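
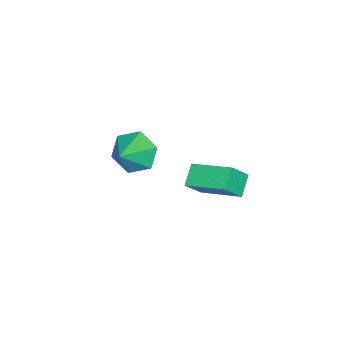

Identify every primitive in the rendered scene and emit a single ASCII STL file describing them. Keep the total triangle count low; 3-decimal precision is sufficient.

solid 
facet normal -0.571 0.345 -0.745
outer loop
vertex 1.241 1.672 2.57
vertex 1.361 3.626 3.383
vertex 2.134 1.864 1.975
endloop
endfacet
facet normal -0.057 -0.922 -0.383
outer loop
vertex 2.779 1.474 2.817
vertex 1.241 1.672 2.57
vertex 2.134 1.864 1.975
endloop
endfacet
facet normal -0.571 0.345 -0.745
outer loop
vertex 2.134 1.864 1.975
vertex 1.361 3.626 3.383
vertex 2.254 3.818 2.788
endloop
endfacet
facet normal 0.819 0.177 -0.546
outer loop
vertex 2.254 3.818 2.788
vertex 2.779 1.474 2.817
vertex 2.134 1.864 1.975
endloop
endfacet
facet normal -0.819 -0.177 0.546
outer loop
vertex 1.241 1.672 2.57
vertex 2.006 3.236 4.225
vertex 1.361 3.626 3.383
endloop
endfacet
facet normal -0.057 -0.922 -0.383
outer loop
vertex 1.886 1.282 3.412
vertex 1.241 1.672 2.57
vertex 2.779 1.474 2.817
endloop
endfacet
facet normal -0.819 -0.177 0.546
outer loop
vertex 1.886 1.282 3.412
vertex 2.006 3.236 4.225
vertex 1.241 1.672 2.57
endloop
endfacet
facet normal 0.057 0.922 0.383
outer loop
vertex 1.361 3.626 3.383
vertex 2.006 3.236 4.225
vertex 2.254 3.818 2.788
endloop
endfacet
facet normal 0.819 0.177 -0.546
outer loop
vertex 2.899 3.428 3.63
vertex 2.779 1.474 2.817
vertex 2.254 3.818 2.788
endloop
endfacet
facet normal 0.057 0.922 0.383
outer loop
vertex 2.254 3.818 2.788
vertex 2.006 3.236 4.225
vertex 2.899 3.428 3.63
endloop
endfacet
facet normal 0.571 -0.345 0.745
outer loop
vertex 2.899 3.428 3.63
vertex 1.886 1.282 3.412
vertex 2.779 1.474 2.817
endloop
endfacet
facet normal 0.571 -0.345 0.745
outer loop
vertex 2.006 3.236 4.225
vertex 1.886 1.282 3.412
vertex 2.899 3.428 3.63
endloop
endfacet
facet normal -0.839 -0.047 -0.542
outer loop
vertex 1.35 -2.103 0.613
vertex 0.756 -2.147 1.537
vertex 0.995 -1.174 1.082
endloop
endfacet
facet normal 0.811 0.479 -0.335
outer loop
vertex 1.35 -2.103 0.613
vertex 0.995 -1.174 1.082
vertex 2.064 -2.073 2.383
endloop
endfacet
facet normal -0.839 -0.047 -0.542
outer loop
vertex 0.995 -1.174 1.082
vertex 0.756 -2.147 1.537
vertex 0.4 -1.218 2.007
endloop
endfacet
facet normal 0.385 0.876 0.289
outer loop
vertex 0.995 -1.174 1.082
vertex 0.4 -1.218 2.007
vertex 2.064 -2.073 2.383
endloop
endfacet
facet normal -0.839 -0.047 -0.542
outer loop
vertex 0.4 -1.218 2.007
vertex 0.756 -2.147 1.537
vertex 0.161 -2.19 2.462
endloop
endfacet
facet normal 0.012 0.422 0.907
outer loop
vertex 0.4 -1.218 2.007
vertex 0.161 -2.19 2.462
vertex 2.064 -2.073 2.383
endloop
endfacet
facet normal -0.839 -0.047 -0.542
outer loop
vertex 0.161 -2.19 2.462
vertex 0.756 -2.147 1.537
vertex 0.517 -3.119 1.992
endloop
endfacet
facet normal 0.064 -0.431 0.900
outer loop
vertex 0.161 -2.19 2.462
vertex 0.517 -3.119 1.992
vertex 2.064 -2.073 2.383
endloop
endfacet
facet normal -0.839 -0.047 -0.542
outer loop
vertex 0.517 -3.119 1.992
vertex 0.756 -2.147 1.537
vertex 1.111 -3.076 1.068
endloop
endfacet
facet normal 0.489 -0.827 0.276
outer loop
vertex 0.517 -3.119 1.992
vertex 1.111 -3.076 1.068
vertex 2.064 -2.073 2.383
endloop
endfacet
facet normal -0.839 -0.047 -0.542
outer loop
vertex 1.111 -3.076 1.068
vertex 0.756 -2.147 1.537
vertex 1.35 -2.103 0.613
endloop
endfacet
facet normal 0.863 -0.372 -0.342
outer loop
vertex 1.111 -3.076 1.068
vertex 1.35 -2.103 0.613
vertex 2.064 -2.073 2.383
endloop
endfacet

endsolid


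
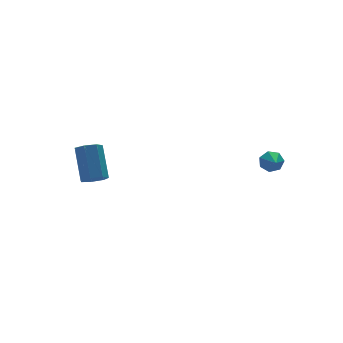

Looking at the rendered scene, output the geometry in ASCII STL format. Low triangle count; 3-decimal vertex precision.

solid 
facet normal 0.316 0.852 -0.418
outer loop
vertex 4.002 -3.753 1.479
vertex 3.705 -3.408 1.957
vertex 4.321 -3.644 1.942
endloop
endfacet
facet normal 0.527 -0.833 -0.167
outer loop
vertex 4.002 -3.753 1.479
vertex 4.321 -3.644 1.942
vertex 3.355 -4.352 2.423
endloop
endfacet
facet normal 0.316 0.851 -0.419
outer loop
vertex 4.321 -3.644 1.942
vertex 3.705 -3.408 1.957
vertex 4.177 -3.357 2.416
endloop
endfacet
facet normal 0.657 -0.539 0.526
outer loop
vertex 4.321 -3.644 1.942
vertex 4.177 -3.357 2.416
vertex 3.355 -4.352 2.423
endloop
endfacet
facet normal 0.316 0.851 -0.420
outer loop
vertex 4.177 -3.357 2.416
vertex 3.705 -3.408 1.957
vertex 3.678 -3.108 2.545
endloop
endfacet
facet normal 0.181 -0.142 0.973
outer loop
vertex 4.177 -3.357 2.416
vertex 3.678 -3.108 2.545
vertex 3.355 -4.352 2.423
endloop
endfacet
facet normal 0.316 0.851 -0.420
outer loop
vertex 3.678 -3.108 2.545
vertex 3.705 -3.408 1.957
vertex 3.199 -3.085 2.231
endloop
endfacet
facet normal -0.545 0.060 0.836
outer loop
vertex 3.678 -3.108 2.545
vertex 3.199 -3.085 2.231
vertex 3.355 -4.352 2.423
endloop
endfacet
facet normal 0.316 0.851 -0.420
outer loop
vertex 3.199 -3.085 2.231
vertex 3.705 -3.408 1.957
vertex 3.101 -3.305 1.711
endloop
endfacet
facet normal -0.972 -0.086 0.220
outer loop
vertex 3.199 -3.085 2.231
vertex 3.101 -3.305 1.711
vertex 3.355 -4.352 2.423
endloop
endfacet
facet normal 0.316 0.851 -0.419
outer loop
vertex 3.101 -3.305 1.711
vertex 3.705 -3.408 1.957
vertex 3.459 -3.602 1.377
endloop
endfacet
facet normal -0.778 -0.471 -0.415
outer loop
vertex 3.101 -3.305 1.711
vertex 3.459 -3.602 1.377
vertex 3.355 -4.352 2.423
endloop
endfacet
facet normal 0.315 0.852 -0.419
outer loop
vertex 3.459 -3.602 1.377
vertex 3.705 -3.408 1.957
vertex 4.002 -3.753 1.479
endloop
endfacet
facet normal -0.113 -0.802 -0.586
outer loop
vertex 3.459 -3.602 1.377
vertex 4.002 -3.753 1.479
vertex 3.355 -4.352 2.423
endloop
endfacet
facet normal -0.176 -0.626 -0.759
outer loop
vertex -2.679 2.421 -0.499
vertex -3.328 2.219 -0.182
vertex -3.198 2.774 -0.67
endloop
endfacet
facet normal 0.577 0.560 -0.595
outer loop
vertex -2.679 2.421 -0.499
vertex -3.198 2.774 -0.67
vertex -2.303 3.762 1.126
endloop
endfacet
facet normal 0.577 0.559 -0.595
outer loop
vertex -2.303 3.762 1.126
vertex -3.198 2.774 -0.67
vertex -2.822 4.115 0.954
endloop
endfacet
facet normal 0.175 0.627 0.759
outer loop
vertex -2.303 3.762 1.126
vertex -2.822 4.115 0.954
vertex -2.952 3.561 1.442
endloop
endfacet
facet normal -0.175 -0.627 -0.759
outer loop
vertex -3.198 2.774 -0.67
vertex -3.328 2.219 -0.182
vertex -3.815 2.709 -0.474
endloop
endfacet
facet normal -0.265 0.773 -0.577
outer loop
vertex -3.198 2.774 -0.67
vertex -3.815 2.709 -0.474
vertex -2.822 4.115 0.954
endloop
endfacet
facet normal -0.264 0.773 -0.577
outer loop
vertex -2.822 4.115 0.954
vertex -3.815 2.709 -0.474
vertex -3.439 4.051 1.151
endloop
endfacet
facet normal 0.177 0.627 0.759
outer loop
vertex -2.822 4.115 0.954
vertex -3.439 4.051 1.151
vertex -2.952 3.561 1.442
endloop
endfacet
facet normal -0.176 -0.627 -0.759
outer loop
vertex -3.815 2.709 -0.474
vertex -3.328 2.219 -0.182
vertex -4.066 2.276 -0.058
endloop
endfacet
facet normal -0.906 0.405 -0.125
outer loop
vertex -3.815 2.709 -0.474
vertex -4.066 2.276 -0.058
vertex -3.439 4.051 1.151
endloop
endfacet
facet normal -0.906 0.404 -0.123
outer loop
vertex -3.439 4.051 1.151
vertex -4.066 2.276 -0.058
vertex -3.689 3.617 1.567
endloop
endfacet
facet normal 0.176 0.626 0.759
outer loop
vertex -3.439 4.051 1.151
vertex -3.689 3.617 1.567
vertex -2.952 3.561 1.442
endloop
endfacet
facet normal -0.176 -0.626 -0.759
outer loop
vertex -4.066 2.276 -0.058
vertex -3.328 2.219 -0.182
vertex -3.761 1.8 0.264
endloop
endfacet
facet normal -0.866 -0.269 0.423
outer loop
vertex -4.066 2.276 -0.058
vertex -3.761 1.8 0.264
vertex -3.689 3.617 1.567
endloop
endfacet
facet normal -0.866 -0.269 0.423
outer loop
vertex -3.689 3.617 1.567
vertex -3.761 1.8 0.264
vertex -3.384 3.141 1.889
endloop
endfacet
facet normal 0.176 0.627 0.759
outer loop
vertex -3.689 3.617 1.567
vertex -3.384 3.141 1.889
vertex -2.952 3.561 1.442
endloop
endfacet
facet normal -0.176 -0.627 -0.759
outer loop
vertex -3.761 1.8 0.264
vertex -3.328 2.219 -0.182
vertex -3.13 1.64 0.25
endloop
endfacet
facet normal -0.173 -0.740 0.650
outer loop
vertex -3.761 1.8 0.264
vertex -3.13 1.64 0.25
vertex -3.384 3.141 1.889
endloop
endfacet
facet normal -0.173 -0.740 0.650
outer loop
vertex -3.384 3.141 1.889
vertex -3.13 1.64 0.25
vertex -2.754 2.981 1.875
endloop
endfacet
facet normal 0.176 0.627 0.759
outer loop
vertex -3.384 3.141 1.889
vertex -2.754 2.981 1.875
vertex -2.952 3.561 1.442
endloop
endfacet
facet normal -0.176 -0.627 -0.759
outer loop
vertex -3.13 1.64 0.25
vertex -3.328 2.219 -0.182
vertex -2.649 1.916 -0.089
endloop
endfacet
facet normal 0.649 -0.654 0.389
outer loop
vertex -3.13 1.64 0.25
vertex -2.649 1.916 -0.089
vertex -2.754 2.981 1.875
endloop
endfacet
facet normal 0.649 -0.654 0.389
outer loop
vertex -2.754 2.981 1.875
vertex -2.649 1.916 -0.089
vertex -2.272 3.257 1.535
endloop
endfacet
facet normal 0.176 0.627 0.759
outer loop
vertex -2.754 2.981 1.875
vertex -2.272 3.257 1.535
vertex -2.952 3.561 1.442
endloop
endfacet
facet normal -0.176 -0.627 -0.759
outer loop
vertex -2.649 1.916 -0.089
vertex -3.328 2.219 -0.182
vertex -2.679 2.421 -0.499
endloop
endfacet
facet normal 0.983 -0.076 -0.166
outer loop
vertex -2.649 1.916 -0.089
vertex -2.679 2.421 -0.499
vertex -2.272 3.257 1.535
endloop
endfacet
facet normal 0.983 -0.074 -0.166
outer loop
vertex -2.272 3.257 1.535
vertex -2.679 2.421 -0.499
vertex -2.303 3.762 1.126
endloop
endfacet
facet normal 0.176 0.626 0.760
outer loop
vertex -2.272 3.257 1.535
vertex -2.303 3.762 1.126
vertex -2.952 3.561 1.442
endloop
endfacet

endsolid


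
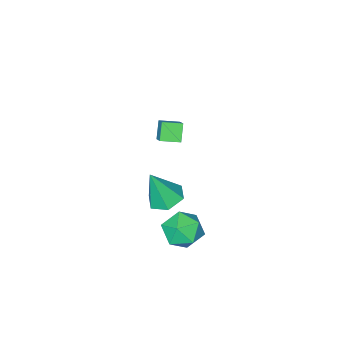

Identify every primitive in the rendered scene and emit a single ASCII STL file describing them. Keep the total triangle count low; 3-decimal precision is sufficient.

solid 
facet normal -0.467 -0.414 0.781
outer loop
vertex -1.917 -3.474 1.774
vertex -2.703 -2.894 1.611
vertex -2.318 -4.192 1.154
endloop
endfacet
facet normal 0.794 -0.585 0.165
outer loop
vertex -1.837 -3.766 0.349
vertex -1.917 -3.474 1.774
vertex -2.318 -4.192 1.154
endloop
endfacet
facet normal -0.467 -0.414 0.782
outer loop
vertex -2.318 -4.192 1.154
vertex -2.703 -2.894 1.611
vertex -3.104 -3.613 0.991
endloop
endfacet
facet normal -0.389 -0.698 -0.602
outer loop
vertex -3.104 -3.613 0.991
vertex -1.837 -3.766 0.349
vertex -2.318 -4.192 1.154
endloop
endfacet
facet normal 0.390 0.697 0.602
outer loop
vertex -1.917 -3.474 1.774
vertex -2.222 -2.468 0.806
vertex -2.703 -2.894 1.611
endloop
endfacet
facet normal 0.794 -0.585 0.164
outer loop
vertex -1.436 -3.047 0.969
vertex -1.917 -3.474 1.774
vertex -1.837 -3.766 0.349
endloop
endfacet
facet normal 0.389 0.697 0.602
outer loop
vertex -1.436 -3.047 0.969
vertex -2.222 -2.468 0.806
vertex -1.917 -3.474 1.774
endloop
endfacet
facet normal -0.794 0.585 -0.165
outer loop
vertex -2.703 -2.894 1.611
vertex -2.222 -2.468 0.806
vertex -3.104 -3.613 0.991
endloop
endfacet
facet normal -0.389 -0.697 -0.602
outer loop
vertex -2.623 -3.186 0.186
vertex -1.837 -3.766 0.349
vertex -3.104 -3.613 0.991
endloop
endfacet
facet normal -0.794 0.585 -0.164
outer loop
vertex -3.104 -3.613 0.991
vertex -2.222 -2.468 0.806
vertex -2.623 -3.186 0.186
endloop
endfacet
facet normal 0.467 0.413 -0.782
outer loop
vertex -2.623 -3.186 0.186
vertex -1.436 -3.047 0.969
vertex -1.837 -3.766 0.349
endloop
endfacet
facet normal 0.467 0.414 -0.781
outer loop
vertex -2.222 -2.468 0.806
vertex -1.436 -3.047 0.969
vertex -2.623 -3.186 0.186
endloop
endfacet
facet normal -0.328 0.186 -0.926
outer loop
vertex 2.552 1.184 1.723
vertex 1.726 1.222 2.023
vertex 2.218 1.951 1.995
endloop
endfacet
facet normal 0.925 0.348 0.153
outer loop
vertex 2.552 1.184 1.723
vertex 2.218 1.951 1.995
vertex 2.334 0.878 3.737
endloop
endfacet
facet normal -0.329 0.186 -0.926
outer loop
vertex 2.218 1.951 1.995
vertex 1.726 1.222 2.023
vertex 1.392 1.989 2.296
endloop
endfacet
facet normal 0.221 0.837 0.501
outer loop
vertex 2.218 1.951 1.995
vertex 1.392 1.989 2.296
vertex 2.334 0.878 3.737
endloop
endfacet
facet normal -0.329 0.186 -0.926
outer loop
vertex 1.392 1.989 2.296
vertex 1.726 1.222 2.023
vertex 0.9 1.26 2.324
endloop
endfacet
facet normal -0.579 0.418 0.700
outer loop
vertex 1.392 1.989 2.296
vertex 0.9 1.26 2.324
vertex 2.334 0.878 3.737
endloop
endfacet
facet normal -0.329 0.185 -0.926
outer loop
vertex 0.9 1.26 2.324
vertex 1.726 1.222 2.023
vertex 1.234 0.492 2.052
endloop
endfacet
facet normal -0.675 -0.489 0.553
outer loop
vertex 0.9 1.26 2.324
vertex 1.234 0.492 2.052
vertex 2.334 0.878 3.737
endloop
endfacet
facet normal -0.329 0.185 -0.926
outer loop
vertex 1.234 0.492 2.052
vertex 1.726 1.222 2.023
vertex 2.06 0.454 1.751
endloop
endfacet
facet normal 0.030 -0.978 0.205
outer loop
vertex 1.234 0.492 2.052
vertex 2.06 0.454 1.751
vertex 2.334 0.878 3.737
endloop
endfacet
facet normal -0.328 0.185 -0.926
outer loop
vertex 2.06 0.454 1.751
vertex 1.726 1.222 2.023
vertex 2.552 1.184 1.723
endloop
endfacet
facet normal 0.829 -0.559 0.005
outer loop
vertex 2.06 0.454 1.751
vertex 2.552 1.184 1.723
vertex 2.334 0.878 3.737
endloop
endfacet
facet normal -0.138 0.851 -0.507
outer loop
vertex 1.774 2.664 -0.451
vertex 0.951 2.886 0.146
vertex 1.9 3.208 0.428
endloop
endfacet
facet normal 0.553 0.670 -0.494
outer loop
vertex 1.774 2.664 -0.451
vertex 1.9 3.208 0.428
vertex 2.58 2.461 0.176
endloop
endfacet
facet normal 0.617 0.023 -0.786
outer loop
vertex 1.774 2.664 -0.451
vertex 2.58 2.461 0.176
vertex 2.052 1.678 -0.261
endloop
endfacet
facet normal -0.033 -0.198 -0.980
outer loop
vertex 1.774 2.664 -0.451
vertex 2.052 1.678 -0.261
vertex 1.045 1.941 -0.28
endloop
endfacet
facet normal -0.501 0.314 -0.807
outer loop
vertex 1.774 2.664 -0.451
vertex 1.045 1.941 -0.28
vertex 0.951 2.886 0.146
endloop
endfacet
facet normal 0.757 0.626 0.188
outer loop
vertex 2.58 2.461 0.176
vertex 1.9 3.208 0.428
vertex 2.255 2.559 1.16
endloop
endfacet
facet normal -0.361 0.918 0.167
outer loop
vertex 1.9 3.208 0.428
vertex 0.951 2.886 0.146
vertex 1.248 2.822 1.141
endloop
endfacet
facet normal -0.947 0.049 -0.318
outer loop
vertex 0.951 2.886 0.146
vertex 1.045 1.941 -0.28
vertex 0.72 2.039 0.704
endloop
endfacet
facet normal -0.192 -0.779 -0.597
outer loop
vertex 1.045 1.941 -0.28
vertex 2.052 1.678 -0.261
vertex 1.4 1.292 0.452
endloop
endfacet
facet normal 0.861 -0.422 -0.284
outer loop
vertex 2.052 1.678 -0.261
vertex 2.58 2.461 0.176
vertex 2.349 1.614 0.734
endloop
endfacet
facet normal 0.033 0.198 0.980
outer loop
vertex 1.526 1.836 1.331
vertex 2.255 2.559 1.16
vertex 1.248 2.822 1.141
endloop
endfacet
facet normal -0.617 -0.023 0.786
outer loop
vertex 1.526 1.836 1.331
vertex 1.248 2.822 1.141
vertex 0.72 2.039 0.704
endloop
endfacet
facet normal -0.553 -0.670 0.494
outer loop
vertex 1.526 1.836 1.331
vertex 0.72 2.039 0.704
vertex 1.4 1.292 0.452
endloop
endfacet
facet normal 0.138 -0.851 0.507
outer loop
vertex 1.526 1.836 1.331
vertex 1.4 1.292 0.452
vertex 2.349 1.614 0.734
endloop
endfacet
facet normal 0.501 -0.314 0.807
outer loop
vertex 1.526 1.836 1.331
vertex 2.349 1.614 0.734
vertex 2.255 2.559 1.16
endloop
endfacet
facet normal 0.192 0.779 0.597
outer loop
vertex 1.248 2.822 1.141
vertex 2.255 2.559 1.16
vertex 1.9 3.208 0.428
endloop
endfacet
facet normal -0.861 0.422 0.284
outer loop
vertex 0.72 2.039 0.704
vertex 1.248 2.822 1.141
vertex 0.951 2.886 0.146
endloop
endfacet
facet normal -0.757 -0.626 -0.188
outer loop
vertex 1.4 1.292 0.452
vertex 0.72 2.039 0.704
vertex 1.045 1.941 -0.28
endloop
endfacet
facet normal 0.361 -0.918 -0.167
outer loop
vertex 2.349 1.614 0.734
vertex 1.4 1.292 0.452
vertex 2.052 1.678 -0.261
endloop
endfacet
facet normal 0.947 -0.049 0.318
outer loop
vertex 2.255 2.559 1.16
vertex 2.349 1.614 0.734
vertex 2.58 2.461 0.176
endloop
endfacet

endsolid


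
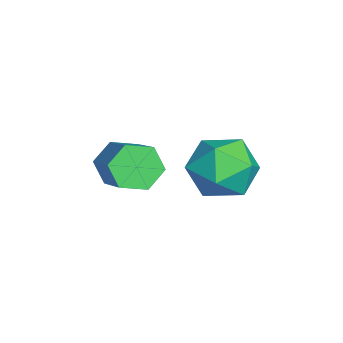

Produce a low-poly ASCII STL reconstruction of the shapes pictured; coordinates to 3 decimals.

solid 
facet normal -0.819 -0.269 -0.507
outer loop
vertex 0.328 -0.883 -0.285
vertex -0.024 -1.218 0.461
vertex -0.169 -0.367 0.243
endloop
endfacet
facet normal 0.135 0.769 -0.625
outer loop
vertex 0.328 -0.883 -0.285
vertex -0.169 -0.367 0.243
vertex 1.777 -0.407 0.614
endloop
endfacet
facet normal 0.135 0.769 -0.625
outer loop
vertex 1.777 -0.407 0.614
vertex -0.169 -0.367 0.243
vertex 1.28 0.109 1.142
endloop
endfacet
facet normal 0.818 0.268 0.508
outer loop
vertex 1.777 -0.407 0.614
vertex 1.28 0.109 1.142
vertex 1.424 -0.742 1.359
endloop
endfacet
facet normal -0.819 -0.269 -0.507
outer loop
vertex -0.169 -0.367 0.243
vertex -0.024 -1.218 0.461
vertex -0.521 -0.702 0.989
endloop
endfacet
facet normal -0.416 0.887 0.202
outer loop
vertex -0.169 -0.367 0.243
vertex -0.521 -0.702 0.989
vertex 1.28 0.109 1.142
endloop
endfacet
facet normal -0.416 0.887 0.201
outer loop
vertex 1.28 0.109 1.142
vertex -0.521 -0.702 0.989
vertex 0.927 -0.226 1.887
endloop
endfacet
facet normal 0.818 0.268 0.508
outer loop
vertex 1.28 0.109 1.142
vertex 0.927 -0.226 1.887
vertex 1.424 -0.742 1.359
endloop
endfacet
facet normal -0.818 -0.268 -0.508
outer loop
vertex -0.521 -0.702 0.989
vertex -0.024 -1.218 0.461
vertex -0.377 -1.553 1.206
endloop
endfacet
facet normal -0.551 0.117 0.826
outer loop
vertex -0.521 -0.702 0.989
vertex -0.377 -1.553 1.206
vertex 0.927 -0.226 1.887
endloop
endfacet
facet normal -0.551 0.118 0.826
outer loop
vertex 0.927 -0.226 1.887
vertex -0.377 -1.553 1.206
vertex 1.072 -1.077 2.105
endloop
endfacet
facet normal 0.819 0.269 0.507
outer loop
vertex 0.927 -0.226 1.887
vertex 1.072 -1.077 2.105
vertex 1.424 -0.742 1.359
endloop
endfacet
facet normal -0.818 -0.268 -0.508
outer loop
vertex -0.377 -1.553 1.206
vertex -0.024 -1.218 0.461
vertex 0.12 -2.069 0.678
endloop
endfacet
facet normal -0.135 -0.769 0.625
outer loop
vertex -0.377 -1.553 1.206
vertex 0.12 -2.069 0.678
vertex 1.072 -1.077 2.105
endloop
endfacet
facet normal -0.135 -0.769 0.625
outer loop
vertex 1.072 -1.077 2.105
vertex 0.12 -2.069 0.678
vertex 1.569 -1.593 1.577
endloop
endfacet
facet normal 0.819 0.269 0.507
outer loop
vertex 1.072 -1.077 2.105
vertex 1.569 -1.593 1.577
vertex 1.424 -0.742 1.359
endloop
endfacet
facet normal -0.818 -0.268 -0.508
outer loop
vertex 0.12 -2.069 0.678
vertex -0.024 -1.218 0.461
vertex 0.473 -1.734 -0.067
endloop
endfacet
facet normal 0.416 -0.887 -0.201
outer loop
vertex 0.12 -2.069 0.678
vertex 0.473 -1.734 -0.067
vertex 1.569 -1.593 1.577
endloop
endfacet
facet normal 0.416 -0.887 -0.202
outer loop
vertex 1.569 -1.593 1.577
vertex 0.473 -1.734 -0.067
vertex 1.921 -1.258 0.831
endloop
endfacet
facet normal 0.819 0.269 0.507
outer loop
vertex 1.569 -1.593 1.577
vertex 1.921 -1.258 0.831
vertex 1.424 -0.742 1.359
endloop
endfacet
facet normal -0.819 -0.269 -0.507
outer loop
vertex 0.473 -1.734 -0.067
vertex -0.024 -1.218 0.461
vertex 0.328 -0.883 -0.285
endloop
endfacet
facet normal 0.551 -0.118 -0.826
outer loop
vertex 0.473 -1.734 -0.067
vertex 0.328 -0.883 -0.285
vertex 1.921 -1.258 0.831
endloop
endfacet
facet normal 0.551 -0.117 -0.826
outer loop
vertex 1.921 -1.258 0.831
vertex 0.328 -0.883 -0.285
vertex 1.777 -0.407 0.614
endloop
endfacet
facet normal 0.818 0.268 0.508
outer loop
vertex 1.921 -1.258 0.831
vertex 1.777 -0.407 0.614
vertex 1.424 -0.742 1.359
endloop
endfacet
facet normal -0.866 0.083 0.493
outer loop
vertex 0.175 2.033 1.091
vertex 0.56 1.184 1.909
vertex 0.789 2.387 2.109
endloop
endfacet
facet normal -0.694 0.699 0.175
outer loop
vertex 0.175 2.033 1.091
vertex 0.789 2.387 2.109
vertex 1.044 2.915 1.015
endloop
endfacet
facet normal -0.629 0.574 -0.524
outer loop
vertex 0.175 2.033 1.091
vertex 1.044 2.915 1.015
vertex 0.972 2.038 0.14
endloop
endfacet
facet normal -0.761 -0.117 -0.638
outer loop
vertex 0.175 2.033 1.091
vertex 0.972 2.038 0.14
vertex 0.673 0.968 0.693
endloop
endfacet
facet normal -0.907 -0.421 -0.010
outer loop
vertex 0.175 2.033 1.091
vertex 0.673 0.968 0.693
vertex 0.56 1.184 1.909
endloop
endfacet
facet normal -0.057 0.904 0.423
outer loop
vertex 1.044 2.915 1.015
vertex 0.789 2.387 2.109
vertex 1.967 2.612 1.787
endloop
endfacet
facet normal -0.335 -0.092 0.938
outer loop
vertex 0.789 2.387 2.109
vertex 0.56 1.184 1.909
vertex 1.668 1.542 2.34
endloop
endfacet
facet normal -0.402 -0.907 0.124
outer loop
vertex 0.56 1.184 1.909
vertex 0.673 0.968 0.693
vertex 1.596 0.665 1.465
endloop
endfacet
facet normal -0.165 -0.416 -0.894
outer loop
vertex 0.673 0.968 0.693
vertex 0.972 2.038 0.14
vertex 1.851 1.193 0.371
endloop
endfacet
facet normal 0.049 0.703 -0.709
outer loop
vertex 0.972 2.038 0.14
vertex 1.044 2.915 1.015
vertex 2.08 2.396 0.571
endloop
endfacet
facet normal 0.761 0.117 0.638
outer loop
vertex 2.465 1.547 1.389
vertex 1.967 2.612 1.787
vertex 1.668 1.542 2.34
endloop
endfacet
facet normal 0.629 -0.574 0.524
outer loop
vertex 2.465 1.547 1.389
vertex 1.668 1.542 2.34
vertex 1.596 0.665 1.465
endloop
endfacet
facet normal 0.694 -0.699 -0.175
outer loop
vertex 2.465 1.547 1.389
vertex 1.596 0.665 1.465
vertex 1.851 1.193 0.371
endloop
endfacet
facet normal 0.866 -0.083 -0.493
outer loop
vertex 2.465 1.547 1.389
vertex 1.851 1.193 0.371
vertex 2.08 2.396 0.571
endloop
endfacet
facet normal 0.907 0.421 0.010
outer loop
vertex 2.465 1.547 1.389
vertex 2.08 2.396 0.571
vertex 1.967 2.612 1.787
endloop
endfacet
facet normal 0.165 0.416 0.894
outer loop
vertex 1.668 1.542 2.34
vertex 1.967 2.612 1.787
vertex 0.789 2.387 2.109
endloop
endfacet
facet normal -0.049 -0.703 0.709
outer loop
vertex 1.596 0.665 1.465
vertex 1.668 1.542 2.34
vertex 0.56 1.184 1.909
endloop
endfacet
facet normal 0.057 -0.904 -0.423
outer loop
vertex 1.851 1.193 0.371
vertex 1.596 0.665 1.465
vertex 0.673 0.968 0.693
endloop
endfacet
facet normal 0.335 0.092 -0.938
outer loop
vertex 2.08 2.396 0.571
vertex 1.851 1.193 0.371
vertex 0.972 2.038 0.14
endloop
endfacet
facet normal 0.402 0.907 -0.124
outer loop
vertex 1.967 2.612 1.787
vertex 2.08 2.396 0.571
vertex 1.044 2.915 1.015
endloop
endfacet

endsolid


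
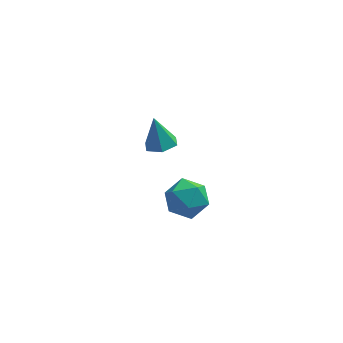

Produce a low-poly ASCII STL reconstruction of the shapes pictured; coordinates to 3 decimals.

solid 
facet normal 0.191 -0.262 -0.946
outer loop
vertex -0.654 1.546 0.954
vertex -1.265 1.844 0.748
vertex -0.668 2.229 0.762
endloop
endfacet
facet normal 0.825 0.169 0.539
outer loop
vertex -0.654 1.546 0.954
vertex -0.668 2.229 0.762
vertex -1.535 2.216 2.092
endloop
endfacet
facet normal 0.191 -0.262 -0.946
outer loop
vertex -0.668 2.229 0.762
vertex -1.265 1.844 0.748
vertex -1.279 2.527 0.556
endloop
endfacet
facet normal 0.358 0.902 0.242
outer loop
vertex -0.668 2.229 0.762
vertex -1.279 2.527 0.556
vertex -1.535 2.216 2.092
endloop
endfacet
facet normal 0.190 -0.262 -0.946
outer loop
vertex -1.279 2.527 0.556
vertex -1.265 1.844 0.748
vertex -1.875 2.142 0.543
endloop
endfacet
facet normal -0.542 0.837 0.079
outer loop
vertex -1.279 2.527 0.556
vertex -1.875 2.142 0.543
vertex -1.535 2.216 2.092
endloop
endfacet
facet normal 0.190 -0.262 -0.946
outer loop
vertex -1.875 2.142 0.543
vertex -1.265 1.844 0.748
vertex -1.861 1.458 0.735
endloop
endfacet
facet normal -0.976 0.040 0.212
outer loop
vertex -1.875 2.142 0.543
vertex -1.861 1.458 0.735
vertex -1.535 2.216 2.092
endloop
endfacet
facet normal 0.191 -0.263 -0.946
outer loop
vertex -1.861 1.458 0.735
vertex -1.265 1.844 0.748
vertex -1.25 1.16 0.941
endloop
endfacet
facet normal -0.510 -0.693 0.510
outer loop
vertex -1.861 1.458 0.735
vertex -1.25 1.16 0.941
vertex -1.535 2.216 2.092
endloop
endfacet
facet normal 0.191 -0.263 -0.946
outer loop
vertex -1.25 1.16 0.941
vertex -1.265 1.844 0.748
vertex -0.654 1.546 0.954
endloop
endfacet
facet normal 0.392 -0.628 0.673
outer loop
vertex -1.25 1.16 0.941
vertex -0.654 1.546 0.954
vertex -1.535 2.216 2.092
endloop
endfacet
facet normal -0.148 0.171 0.974
outer loop
vertex -0.678 -2.346 2.994
vertex -1.082 -3.174 3.078
vertex -0.169 -3.09 3.202
endloop
endfacet
facet normal 0.438 0.507 0.742
outer loop
vertex -0.678 -2.346 2.994
vertex -0.169 -3.09 3.202
vertex 0.146 -2.47 2.592
endloop
endfacet
facet normal 0.246 0.945 0.213
outer loop
vertex -0.678 -2.346 2.994
vertex 0.146 -2.47 2.592
vertex -0.572 -2.17 2.092
endloop
endfacet
facet normal -0.459 0.880 0.118
outer loop
vertex -0.678 -2.346 2.994
vertex -0.572 -2.17 2.092
vertex -1.331 -2.606 2.392
endloop
endfacet
facet normal -0.702 0.402 0.588
outer loop
vertex -0.678 -2.346 2.994
vertex -1.331 -2.606 2.392
vertex -1.082 -3.174 3.078
endloop
endfacet
facet normal 0.881 0.017 0.472
outer loop
vertex 0.146 -2.47 2.592
vertex -0.169 -3.09 3.202
vertex 0.251 -3.374 2.428
endloop
endfacet
facet normal -0.067 -0.527 0.848
outer loop
vertex -0.169 -3.09 3.202
vertex -1.082 -3.174 3.078
vertex -0.508 -3.81 2.728
endloop
endfacet
facet normal -0.963 -0.152 0.223
outer loop
vertex -1.082 -3.174 3.078
vertex -1.331 -2.606 2.392
vertex -1.226 -3.51 2.228
endloop
endfacet
facet normal -0.570 0.622 -0.537
outer loop
vertex -1.331 -2.606 2.392
vertex -0.572 -2.17 2.092
vertex -0.911 -2.89 1.618
endloop
endfacet
facet normal 0.571 0.726 -0.384
outer loop
vertex -0.572 -2.17 2.092
vertex 0.146 -2.47 2.592
vertex 0.002 -2.806 1.742
endloop
endfacet
facet normal 0.459 -0.880 -0.118
outer loop
vertex -0.402 -3.634 1.826
vertex 0.251 -3.374 2.428
vertex -0.508 -3.81 2.728
endloop
endfacet
facet normal -0.246 -0.945 -0.213
outer loop
vertex -0.402 -3.634 1.826
vertex -0.508 -3.81 2.728
vertex -1.226 -3.51 2.228
endloop
endfacet
facet normal -0.438 -0.507 -0.742
outer loop
vertex -0.402 -3.634 1.826
vertex -1.226 -3.51 2.228
vertex -0.911 -2.89 1.618
endloop
endfacet
facet normal 0.148 -0.171 -0.974
outer loop
vertex -0.402 -3.634 1.826
vertex -0.911 -2.89 1.618
vertex 0.002 -2.806 1.742
endloop
endfacet
facet normal 0.702 -0.402 -0.588
outer loop
vertex -0.402 -3.634 1.826
vertex 0.002 -2.806 1.742
vertex 0.251 -3.374 2.428
endloop
endfacet
facet normal 0.570 -0.622 0.537
outer loop
vertex -0.508 -3.81 2.728
vertex 0.251 -3.374 2.428
vertex -0.169 -3.09 3.202
endloop
endfacet
facet normal -0.571 -0.726 0.384
outer loop
vertex -1.226 -3.51 2.228
vertex -0.508 -3.81 2.728
vertex -1.082 -3.174 3.078
endloop
endfacet
facet normal -0.881 -0.017 -0.472
outer loop
vertex -0.911 -2.89 1.618
vertex -1.226 -3.51 2.228
vertex -1.331 -2.606 2.392
endloop
endfacet
facet normal 0.067 0.527 -0.848
outer loop
vertex 0.002 -2.806 1.742
vertex -0.911 -2.89 1.618
vertex -0.572 -2.17 2.092
endloop
endfacet
facet normal 0.963 0.152 -0.223
outer loop
vertex 0.251 -3.374 2.428
vertex 0.002 -2.806 1.742
vertex 0.146 -2.47 2.592
endloop
endfacet

endsolid


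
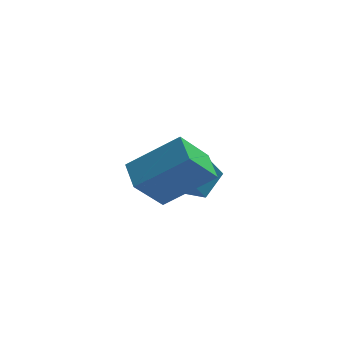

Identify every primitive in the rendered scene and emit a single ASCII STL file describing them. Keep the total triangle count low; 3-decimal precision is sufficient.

solid 
facet normal -0.812 -0.024 -0.583
outer loop
vertex -4.992 -4.47 1.096
vertex -5.236 -3.419 1.393
vertex -4.078 -3.891 -0.202
endloop
endfacet
facet normal 0.218 -0.939 -0.266
outer loop
vertex -2.364 -3.841 1.027
vertex -4.992 -4.47 1.096
vertex -4.078 -3.891 -0.202
endloop
endfacet
facet normal -0.812 -0.024 -0.583
outer loop
vertex -4.078 -3.891 -0.202
vertex -5.236 -3.419 1.393
vertex -4.322 -2.839 0.095
endloop
endfacet
facet normal 0.541 0.342 -0.768
outer loop
vertex -4.322 -2.839 0.095
vertex -2.364 -3.841 1.027
vertex -4.078 -3.891 -0.202
endloop
endfacet
facet normal -0.541 -0.343 0.768
outer loop
vertex -4.992 -4.47 1.096
vertex -3.522 -3.369 2.622
vertex -5.236 -3.419 1.393
endloop
endfacet
facet normal 0.218 -0.939 -0.266
outer loop
vertex -3.278 -4.421 2.325
vertex -4.992 -4.47 1.096
vertex -2.364 -3.841 1.027
endloop
endfacet
facet normal -0.541 -0.342 0.768
outer loop
vertex -3.278 -4.421 2.325
vertex -3.522 -3.369 2.622
vertex -4.992 -4.47 1.096
endloop
endfacet
facet normal -0.218 0.939 0.266
outer loop
vertex -5.236 -3.419 1.393
vertex -3.522 -3.369 2.622
vertex -4.322 -2.839 0.095
endloop
endfacet
facet normal 0.541 0.343 -0.768
outer loop
vertex -2.608 -2.79 1.324
vertex -2.364 -3.841 1.027
vertex -4.322 -2.839 0.095
endloop
endfacet
facet normal -0.217 0.939 0.266
outer loop
vertex -4.322 -2.839 0.095
vertex -3.522 -3.369 2.622
vertex -2.608 -2.79 1.324
endloop
endfacet
facet normal 0.812 0.024 0.583
outer loop
vertex -2.608 -2.79 1.324
vertex -3.278 -4.421 2.325
vertex -2.364 -3.841 1.027
endloop
endfacet
facet normal 0.812 0.024 0.583
outer loop
vertex -3.522 -3.369 2.622
vertex -3.278 -4.421 2.325
vertex -2.608 -2.79 1.324
endloop
endfacet
facet normal -0.485 -0.186 0.855
outer loop
vertex -3.182 -1.118 -1.042
vertex -2.557 -0.225 -0.493
vertex -4.21 -0.166 -1.418
endloop
endfacet
facet normal -0.513 -0.731 -0.449
outer loop
vertex -3.603 0.065 -2.487
vertex -3.182 -1.118 -1.042
vertex -4.21 -0.166 -1.418
endloop
endfacet
facet normal -0.485 -0.185 0.855
outer loop
vertex -4.21 -0.166 -1.418
vertex -2.557 -0.225 -0.493
vertex -3.584 0.726 -0.87
endloop
endfacet
facet normal -0.708 0.657 -0.260
outer loop
vertex -3.584 0.726 -0.87
vertex -3.603 0.065 -2.487
vertex -4.21 -0.166 -1.418
endloop
endfacet
facet normal 0.708 -0.656 0.261
outer loop
vertex -3.182 -1.118 -1.042
vertex -1.95 0.006 -1.562
vertex -2.557 -0.225 -0.493
endloop
endfacet
facet normal -0.512 -0.732 -0.450
outer loop
vertex -2.576 -0.886 -2.11
vertex -3.182 -1.118 -1.042
vertex -3.603 0.065 -2.487
endloop
endfacet
facet normal 0.708 -0.656 0.259
outer loop
vertex -2.576 -0.886 -2.11
vertex -1.95 0.006 -1.562
vertex -3.182 -1.118 -1.042
endloop
endfacet
facet normal 0.513 0.732 0.449
outer loop
vertex -2.557 -0.225 -0.493
vertex -1.95 0.006 -1.562
vertex -3.584 0.726 -0.87
endloop
endfacet
facet normal -0.709 0.656 -0.260
outer loop
vertex -2.978 0.958 -1.938
vertex -3.603 0.065 -2.487
vertex -3.584 0.726 -0.87
endloop
endfacet
facet normal 0.513 0.731 0.450
outer loop
vertex -3.584 0.726 -0.87
vertex -1.95 0.006 -1.562
vertex -2.978 0.958 -1.938
endloop
endfacet
facet normal 0.485 0.186 -0.854
outer loop
vertex -2.978 0.958 -1.938
vertex -2.576 -0.886 -2.11
vertex -3.603 0.065 -2.487
endloop
endfacet
facet normal 0.484 0.185 -0.855
outer loop
vertex -1.95 0.006 -1.562
vertex -2.576 -0.886 -2.11
vertex -2.978 0.958 -1.938
endloop
endfacet

endsolid


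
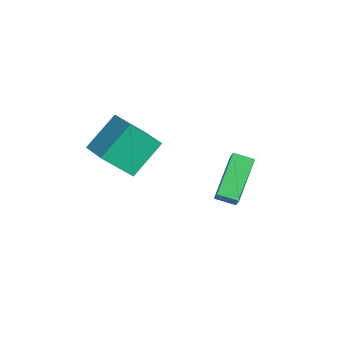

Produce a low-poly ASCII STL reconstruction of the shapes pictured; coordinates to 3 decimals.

solid 
facet normal -0.518 0.170 -0.838
outer loop
vertex 2.689 1.504 -2.837
vertex 3.277 2.129 -3.074
vertex 3.813 0.072 -3.822
endloop
endfacet
facet normal -0.661 -0.702 0.266
outer loop
vertex 4.243 -0.069 -3.126
vertex 2.689 1.504 -2.837
vertex 3.813 0.072 -3.822
endloop
endfacet
facet normal -0.518 0.170 -0.838
outer loop
vertex 3.813 0.072 -3.822
vertex 3.277 2.129 -3.074
vertex 4.401 0.697 -4.059
endloop
endfacet
facet normal 0.543 -0.692 -0.476
outer loop
vertex 4.401 0.697 -4.059
vertex 4.243 -0.069 -3.126
vertex 3.813 0.072 -3.822
endloop
endfacet
facet normal -0.543 0.692 0.476
outer loop
vertex 2.689 1.504 -2.837
vertex 3.707 1.988 -2.378
vertex 3.277 2.129 -3.074
endloop
endfacet
facet normal -0.661 -0.702 0.266
outer loop
vertex 3.119 1.363 -2.141
vertex 2.689 1.504 -2.837
vertex 4.243 -0.069 -3.126
endloop
endfacet
facet normal -0.543 0.692 0.476
outer loop
vertex 3.119 1.363 -2.141
vertex 3.707 1.988 -2.378
vertex 2.689 1.504 -2.837
endloop
endfacet
facet normal 0.661 0.702 -0.266
outer loop
vertex 3.277 2.129 -3.074
vertex 3.707 1.988 -2.378
vertex 4.401 0.697 -4.059
endloop
endfacet
facet normal 0.543 -0.692 -0.476
outer loop
vertex 4.831 0.556 -3.363
vertex 4.243 -0.069 -3.126
vertex 4.401 0.697 -4.059
endloop
endfacet
facet normal 0.661 0.702 -0.266
outer loop
vertex 4.401 0.697 -4.059
vertex 3.707 1.988 -2.378
vertex 4.831 0.556 -3.363
endloop
endfacet
facet normal 0.518 -0.170 0.838
outer loop
vertex 4.831 0.556 -3.363
vertex 3.119 1.363 -2.141
vertex 4.243 -0.069 -3.126
endloop
endfacet
facet normal 0.518 -0.170 0.838
outer loop
vertex 3.707 1.988 -2.378
vertex 3.119 1.363 -2.141
vertex 4.831 0.556 -3.363
endloop
endfacet
facet normal -0.966 0.009 -0.259
outer loop
vertex -1.755 -1.144 -2.389
vertex -1.351 0.079 -3.854
vertex -1.455 -2.647 -3.561
endloop
endfacet
facet normal -0.208 -0.627 0.751
outer loop
vertex -0.209 -2.659 -3.226
vertex -1.755 -1.144 -2.389
vertex -1.455 -2.647 -3.561
endloop
endfacet
facet normal -0.966 0.009 -0.259
outer loop
vertex -1.455 -2.647 -3.561
vertex -1.351 0.079 -3.854
vertex -1.051 -1.425 -5.025
endloop
endfacet
facet normal 0.156 -0.779 -0.607
outer loop
vertex -1.051 -1.425 -5.025
vertex -0.209 -2.659 -3.226
vertex -1.455 -2.647 -3.561
endloop
endfacet
facet normal -0.156 0.779 0.607
outer loop
vertex -1.755 -1.144 -2.389
vertex -0.105 0.067 -3.519
vertex -1.351 0.079 -3.854
endloop
endfacet
facet normal -0.207 -0.626 0.752
outer loop
vertex -0.509 -1.155 -2.055
vertex -1.755 -1.144 -2.389
vertex -0.209 -2.659 -3.226
endloop
endfacet
facet normal -0.156 0.779 0.607
outer loop
vertex -0.509 -1.155 -2.055
vertex -0.105 0.067 -3.519
vertex -1.755 -1.144 -2.389
endloop
endfacet
facet normal 0.208 0.626 -0.751
outer loop
vertex -1.351 0.079 -3.854
vertex -0.105 0.067 -3.519
vertex -1.051 -1.425 -5.025
endloop
endfacet
facet normal 0.156 -0.779 -0.607
outer loop
vertex 0.195 -1.436 -4.691
vertex -0.209 -2.659 -3.226
vertex -1.051 -1.425 -5.025
endloop
endfacet
facet normal 0.207 0.627 -0.751
outer loop
vertex -1.051 -1.425 -5.025
vertex -0.105 0.067 -3.519
vertex 0.195 -1.436 -4.691
endloop
endfacet
facet normal 0.966 -0.009 0.259
outer loop
vertex 0.195 -1.436 -4.691
vertex -0.509 -1.155 -2.055
vertex -0.209 -2.659 -3.226
endloop
endfacet
facet normal 0.966 -0.009 0.259
outer loop
vertex -0.105 0.067 -3.519
vertex -0.509 -1.155 -2.055
vertex 0.195 -1.436 -4.691
endloop
endfacet

endsolid


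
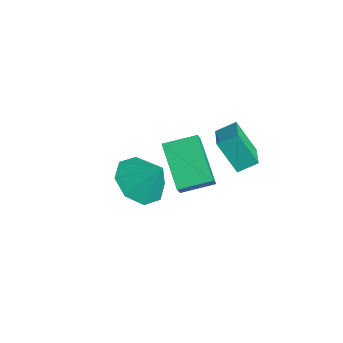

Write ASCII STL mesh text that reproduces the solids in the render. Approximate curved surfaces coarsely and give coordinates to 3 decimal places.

solid 
facet normal -0.440 -0.342 0.831
outer loop
vertex 1.352 1.888 0.806
vertex 0.267 2.35 0.422
vertex 1.184 1.181 0.426
endloop
endfacet
facet normal 0.874 -0.374 0.309
outer loop
vertex 1.813 1.67 -0.762
vertex 1.352 1.888 0.806
vertex 1.184 1.181 0.426
endloop
endfacet
facet normal -0.440 -0.342 0.830
outer loop
vertex 1.184 1.181 0.426
vertex 0.267 2.35 0.422
vertex 0.1 1.643 0.042
endloop
endfacet
facet normal -0.204 -0.863 -0.463
outer loop
vertex 0.1 1.643 0.042
vertex 1.813 1.67 -0.762
vertex 1.184 1.181 0.426
endloop
endfacet
facet normal 0.204 0.863 0.463
outer loop
vertex 1.352 1.888 0.806
vertex 0.896 2.839 -0.766
vertex 0.267 2.35 0.422
endloop
endfacet
facet normal 0.875 -0.373 0.309
outer loop
vertex 1.98 2.377 -0.382
vertex 1.352 1.888 0.806
vertex 1.813 1.67 -0.762
endloop
endfacet
facet normal 0.204 0.863 0.463
outer loop
vertex 1.98 2.377 -0.382
vertex 0.896 2.839 -0.766
vertex 1.352 1.888 0.806
endloop
endfacet
facet normal -0.875 0.373 -0.310
outer loop
vertex 0.267 2.35 0.422
vertex 0.896 2.839 -0.766
vertex 0.1 1.643 0.042
endloop
endfacet
facet normal -0.204 -0.863 -0.463
outer loop
vertex 0.728 2.132 -1.146
vertex 1.813 1.67 -0.762
vertex 0.1 1.643 0.042
endloop
endfacet
facet normal -0.875 0.374 -0.309
outer loop
vertex 0.1 1.643 0.042
vertex 0.896 2.839 -0.766
vertex 0.728 2.132 -1.146
endloop
endfacet
facet normal 0.440 0.342 -0.830
outer loop
vertex 0.728 2.132 -1.146
vertex 1.98 2.377 -0.382
vertex 1.813 1.67 -0.762
endloop
endfacet
facet normal 0.440 0.342 -0.830
outer loop
vertex 0.896 2.839 -0.766
vertex 1.98 2.377 -0.382
vertex 0.728 2.132 -1.146
endloop
endfacet
facet normal -0.812 0.066 0.580
outer loop
vertex -1.301 0.247 -1.338
vertex -0.972 1.474 -1.016
vertex -1.896 0.637 -2.216
endloop
endfacet
facet normal -0.251 -0.936 -0.245
outer loop
vertex -0.288 0.506 -3.364
vertex -1.301 0.247 -1.338
vertex -1.896 0.637 -2.216
endloop
endfacet
facet normal -0.812 0.066 0.579
outer loop
vertex -1.896 0.637 -2.216
vertex -0.972 1.474 -1.016
vertex -1.567 1.863 -1.895
endloop
endfacet
facet normal -0.527 0.345 -0.777
outer loop
vertex -1.567 1.863 -1.895
vertex -0.288 0.506 -3.364
vertex -1.896 0.637 -2.216
endloop
endfacet
facet normal 0.527 -0.345 0.777
outer loop
vertex -1.301 0.247 -1.338
vertex 0.636 1.343 -2.164
vertex -0.972 1.474 -1.016
endloop
endfacet
facet normal -0.250 -0.937 -0.245
outer loop
vertex 0.307 0.117 -2.485
vertex -1.301 0.247 -1.338
vertex -0.288 0.506 -3.364
endloop
endfacet
facet normal 0.526 -0.345 0.777
outer loop
vertex 0.307 0.117 -2.485
vertex 0.636 1.343 -2.164
vertex -1.301 0.247 -1.338
endloop
endfacet
facet normal 0.251 0.937 0.245
outer loop
vertex -0.972 1.474 -1.016
vertex 0.636 1.343 -2.164
vertex -1.567 1.863 -1.895
endloop
endfacet
facet normal -0.526 0.345 -0.777
outer loop
vertex 0.041 1.733 -3.042
vertex -0.288 0.506 -3.364
vertex -1.567 1.863 -1.895
endloop
endfacet
facet normal 0.251 0.936 0.246
outer loop
vertex -1.567 1.863 -1.895
vertex 0.636 1.343 -2.164
vertex 0.041 1.733 -3.042
endloop
endfacet
facet normal 0.813 -0.066 -0.579
outer loop
vertex 0.041 1.733 -3.042
vertex 0.307 0.117 -2.485
vertex -0.288 0.506 -3.364
endloop
endfacet
facet normal 0.812 -0.066 -0.580
outer loop
vertex 0.636 1.343 -2.164
vertex 0.307 0.117 -2.485
vertex 0.041 1.733 -3.042
endloop
endfacet
facet normal -0.471 -0.417 -0.777
outer loop
vertex 2.663 -2.773 0.487
vertex 2.049 -1.986 0.437
vertex 2.93 -2.221 0.029
endloop
endfacet
facet normal 0.934 -0.214 0.286
outer loop
vertex 2.663 -2.773 0.487
vertex 2.93 -2.221 0.029
vertex 2.671 -1.434 1.463
endloop
endfacet
facet normal -0.471 -0.418 -0.777
outer loop
vertex 2.93 -2.221 0.029
vertex 2.049 -1.986 0.437
vertex 2.681 -1.532 -0.191
endloop
endfacet
facet normal 0.942 0.336 -0.014
outer loop
vertex 2.93 -2.221 0.029
vertex 2.681 -1.532 -0.191
vertex 2.671 -1.434 1.463
endloop
endfacet
facet normal -0.472 -0.417 -0.777
outer loop
vertex 2.681 -1.532 -0.191
vertex 2.049 -1.986 0.437
vertex 2.061 -1.108 -0.042
endloop
endfacet
facet normal 0.556 0.830 -0.046
outer loop
vertex 2.681 -1.532 -0.191
vertex 2.061 -1.108 -0.042
vertex 2.671 -1.434 1.463
endloop
endfacet
facet normal -0.472 -0.417 -0.777
outer loop
vertex 2.061 -1.108 -0.042
vertex 2.049 -1.986 0.437
vertex 1.434 -1.198 0.387
endloop
endfacet
facet normal 0.004 0.978 0.210
outer loop
vertex 2.061 -1.108 -0.042
vertex 1.434 -1.198 0.387
vertex 2.671 -1.434 1.463
endloop
endfacet
facet normal -0.472 -0.418 -0.777
outer loop
vertex 1.434 -1.198 0.387
vertex 2.049 -1.986 0.437
vertex 1.167 -1.75 0.846
endloop
endfacet
facet normal -0.393 0.693 0.604
outer loop
vertex 1.434 -1.198 0.387
vertex 1.167 -1.75 0.846
vertex 2.671 -1.434 1.463
endloop
endfacet
facet normal -0.472 -0.417 -0.777
outer loop
vertex 1.167 -1.75 0.846
vertex 2.049 -1.986 0.437
vertex 1.416 -2.439 1.065
endloop
endfacet
facet normal -0.401 0.143 0.905
outer loop
vertex 1.167 -1.75 0.846
vertex 1.416 -2.439 1.065
vertex 2.671 -1.434 1.463
endloop
endfacet
facet normal -0.471 -0.418 -0.777
outer loop
vertex 1.416 -2.439 1.065
vertex 2.049 -1.986 0.437
vertex 2.036 -2.863 0.917
endloop
endfacet
facet normal -0.016 -0.351 0.936
outer loop
vertex 1.416 -2.439 1.065
vertex 2.036 -2.863 0.917
vertex 2.671 -1.434 1.463
endloop
endfacet
facet normal -0.472 -0.418 -0.776
outer loop
vertex 2.036 -2.863 0.917
vertex 2.049 -1.986 0.437
vertex 2.663 -2.773 0.487
endloop
endfacet
facet normal 0.538 -0.499 0.680
outer loop
vertex 2.036 -2.863 0.917
vertex 2.663 -2.773 0.487
vertex 2.671 -1.434 1.463
endloop
endfacet

endsolid


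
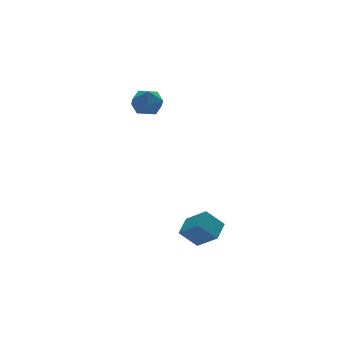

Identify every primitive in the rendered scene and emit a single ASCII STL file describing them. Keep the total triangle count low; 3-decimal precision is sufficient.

solid 
facet normal -0.169 0.984 0.062
outer loop
vertex 0.466 3.717 2.757
vertex -0.506 3.554 2.688
vertex -0.07 3.573 3.575
endloop
endfacet
facet normal 0.423 0.804 0.419
outer loop
vertex 0.466 3.717 2.757
vertex -0.07 3.573 3.575
vertex 0.82 3.151 3.486
endloop
endfacet
facet normal 0.870 0.491 -0.041
outer loop
vertex 0.466 3.717 2.757
vertex 0.82 3.151 3.486
vertex 0.933 2.872 2.545
endloop
endfacet
facet normal 0.555 0.478 -0.681
outer loop
vertex 0.466 3.717 2.757
vertex 0.933 2.872 2.545
vertex 0.114 3.121 2.052
endloop
endfacet
facet normal -0.087 0.782 -0.617
outer loop
vertex 0.466 3.717 2.757
vertex 0.114 3.121 2.052
vertex -0.506 3.554 2.688
endloop
endfacet
facet normal 0.244 0.322 0.915
outer loop
vertex 0.82 3.151 3.486
vertex -0.07 3.573 3.575
vertex 0.066 2.639 3.868
endloop
endfacet
facet normal -0.714 0.613 0.338
outer loop
vertex -0.07 3.573 3.575
vertex -0.506 3.554 2.688
vertex -0.753 2.888 3.375
endloop
endfacet
facet normal -0.581 0.287 -0.762
outer loop
vertex -0.506 3.554 2.688
vertex 0.114 3.121 2.052
vertex -0.64 2.609 2.434
endloop
endfacet
facet normal 0.458 -0.205 -0.865
outer loop
vertex 0.114 3.121 2.052
vertex 0.933 2.872 2.545
vertex 0.25 2.187 2.345
endloop
endfacet
facet normal 0.968 -0.183 0.171
outer loop
vertex 0.933 2.872 2.545
vertex 0.82 3.151 3.486
vertex 0.686 2.206 3.232
endloop
endfacet
facet normal -0.555 -0.478 0.681
outer loop
vertex -0.286 2.043 3.163
vertex 0.066 2.639 3.868
vertex -0.753 2.888 3.375
endloop
endfacet
facet normal -0.870 -0.491 0.041
outer loop
vertex -0.286 2.043 3.163
vertex -0.753 2.888 3.375
vertex -0.64 2.609 2.434
endloop
endfacet
facet normal -0.423 -0.804 -0.419
outer loop
vertex -0.286 2.043 3.163
vertex -0.64 2.609 2.434
vertex 0.25 2.187 2.345
endloop
endfacet
facet normal 0.169 -0.984 -0.062
outer loop
vertex -0.286 2.043 3.163
vertex 0.25 2.187 2.345
vertex 0.686 2.206 3.232
endloop
endfacet
facet normal 0.087 -0.782 0.617
outer loop
vertex -0.286 2.043 3.163
vertex 0.686 2.206 3.232
vertex 0.066 2.639 3.868
endloop
endfacet
facet normal -0.458 0.205 0.865
outer loop
vertex -0.753 2.888 3.375
vertex 0.066 2.639 3.868
vertex -0.07 3.573 3.575
endloop
endfacet
facet normal -0.968 0.183 -0.171
outer loop
vertex -0.64 2.609 2.434
vertex -0.753 2.888 3.375
vertex -0.506 3.554 2.688
endloop
endfacet
facet normal -0.244 -0.322 -0.915
outer loop
vertex 0.25 2.187 2.345
vertex -0.64 2.609 2.434
vertex 0.114 3.121 2.052
endloop
endfacet
facet normal 0.714 -0.613 -0.338
outer loop
vertex 0.686 2.206 3.232
vertex 0.25 2.187 2.345
vertex 0.933 2.872 2.545
endloop
endfacet
facet normal 0.581 -0.287 0.762
outer loop
vertex 0.066 2.639 3.868
vertex 0.686 2.206 3.232
vertex 0.82 3.151 3.486
endloop
endfacet
facet normal -0.680 -0.646 -0.347
outer loop
vertex 0.472 -4.25 -3.78
vertex -0.385 -3.858 -2.828
vertex -0.085 -3.15 -4.735
endloop
endfacet
facet normal 0.640 -0.293 -0.710
outer loop
vertex 0.745 -2.362 -4.312
vertex 0.472 -4.25 -3.78
vertex -0.085 -3.15 -4.735
endloop
endfacet
facet normal -0.681 -0.645 -0.347
outer loop
vertex -0.085 -3.15 -4.735
vertex -0.385 -3.858 -2.828
vertex -0.942 -2.757 -3.783
endloop
endfacet
facet normal -0.357 0.705 -0.613
outer loop
vertex -0.942 -2.757 -3.783
vertex 0.745 -2.362 -4.312
vertex -0.085 -3.15 -4.735
endloop
endfacet
facet normal 0.358 -0.705 0.612
outer loop
vertex 0.472 -4.25 -3.78
vertex 0.445 -3.07 -2.405
vertex -0.385 -3.858 -2.828
endloop
endfacet
facet normal 0.640 -0.293 -0.711
outer loop
vertex 1.302 -3.463 -3.357
vertex 0.472 -4.25 -3.78
vertex 0.745 -2.362 -4.312
endloop
endfacet
facet normal 0.357 -0.705 0.612
outer loop
vertex 1.302 -3.463 -3.357
vertex 0.445 -3.07 -2.405
vertex 0.472 -4.25 -3.78
endloop
endfacet
facet normal -0.640 0.293 0.711
outer loop
vertex -0.385 -3.858 -2.828
vertex 0.445 -3.07 -2.405
vertex -0.942 -2.757 -3.783
endloop
endfacet
facet normal -0.357 0.706 -0.612
outer loop
vertex -0.112 -1.97 -3.36
vertex 0.745 -2.362 -4.312
vertex -0.942 -2.757 -3.783
endloop
endfacet
facet normal -0.640 0.293 0.711
outer loop
vertex -0.942 -2.757 -3.783
vertex 0.445 -3.07 -2.405
vertex -0.112 -1.97 -3.36
endloop
endfacet
facet normal 0.681 0.645 0.347
outer loop
vertex -0.112 -1.97 -3.36
vertex 1.302 -3.463 -3.357
vertex 0.745 -2.362 -4.312
endloop
endfacet
facet normal 0.681 0.645 0.346
outer loop
vertex 0.445 -3.07 -2.405
vertex 1.302 -3.463 -3.357
vertex -0.112 -1.97 -3.36
endloop
endfacet

endsolid


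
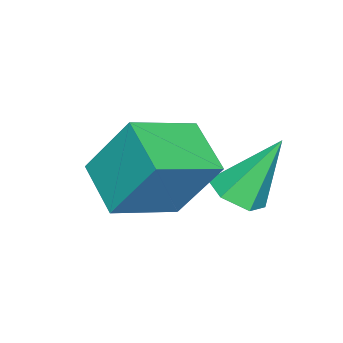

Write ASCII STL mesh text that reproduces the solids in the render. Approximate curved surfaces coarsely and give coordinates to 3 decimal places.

solid 
facet normal -0.600 -0.698 0.392
outer loop
vertex 2.191 0.489 1.962
vertex 0.907 1.263 1.375
vertex 2.302 -0.404 0.542
endloop
endfacet
facet normal 0.798 -0.480 0.365
outer loop
vertex 3.093 0.517 0.025
vertex 2.191 0.489 1.962
vertex 2.302 -0.404 0.542
endloop
endfacet
facet normal -0.599 -0.698 0.393
outer loop
vertex 2.302 -0.404 0.542
vertex 0.907 1.263 1.375
vertex 1.017 0.37 -0.044
endloop
endfacet
facet normal 0.066 -0.531 -0.845
outer loop
vertex 1.017 0.37 -0.044
vertex 3.093 0.517 0.025
vertex 2.302 -0.404 0.542
endloop
endfacet
facet normal -0.066 0.531 0.845
outer loop
vertex 2.191 0.489 1.962
vertex 1.698 2.184 0.858
vertex 0.907 1.263 1.375
endloop
endfacet
facet normal 0.797 -0.481 0.364
outer loop
vertex 2.983 1.41 1.444
vertex 2.191 0.489 1.962
vertex 3.093 0.517 0.025
endloop
endfacet
facet normal -0.065 0.531 0.845
outer loop
vertex 2.983 1.41 1.444
vertex 1.698 2.184 0.858
vertex 2.191 0.489 1.962
endloop
endfacet
facet normal -0.798 0.481 -0.364
outer loop
vertex 0.907 1.263 1.375
vertex 1.698 2.184 0.858
vertex 1.017 0.37 -0.044
endloop
endfacet
facet normal 0.066 -0.531 -0.845
outer loop
vertex 1.809 1.291 -0.562
vertex 3.093 0.517 0.025
vertex 1.017 0.37 -0.044
endloop
endfacet
facet normal -0.797 0.481 -0.365
outer loop
vertex 1.017 0.37 -0.044
vertex 1.698 2.184 0.858
vertex 1.809 1.291 -0.562
endloop
endfacet
facet normal 0.600 0.697 -0.392
outer loop
vertex 1.809 1.291 -0.562
vertex 2.983 1.41 1.444
vertex 3.093 0.517 0.025
endloop
endfacet
facet normal 0.599 0.698 -0.392
outer loop
vertex 1.698 2.184 0.858
vertex 2.983 1.41 1.444
vertex 1.809 1.291 -0.562
endloop
endfacet
facet normal 0.316 -0.423 -0.849
outer loop
vertex 1.343 1.969 -0.246
vertex 0.752 2.048 -0.505
vertex 1.201 2.514 -0.57
endloop
endfacet
facet normal 0.773 0.461 0.436
outer loop
vertex 1.343 1.969 -0.246
vertex 1.201 2.514 -0.57
vertex 0.228 2.752 0.905
endloop
endfacet
facet normal 0.316 -0.423 -0.849
outer loop
vertex 1.201 2.514 -0.57
vertex 0.752 2.048 -0.505
vertex 0.61 2.593 -0.829
endloop
endfacet
facet normal 0.156 0.986 -0.056
outer loop
vertex 1.201 2.514 -0.57
vertex 0.61 2.593 -0.829
vertex 0.228 2.752 0.905
endloop
endfacet
facet normal 0.316 -0.423 -0.849
outer loop
vertex 0.61 2.593 -0.829
vertex 0.752 2.048 -0.505
vertex 0.161 2.127 -0.764
endloop
endfacet
facet normal -0.718 0.661 -0.219
outer loop
vertex 0.61 2.593 -0.829
vertex 0.161 2.127 -0.764
vertex 0.228 2.752 0.905
endloop
endfacet
facet normal 0.315 -0.424 -0.849
outer loop
vertex 0.161 2.127 -0.764
vertex 0.752 2.048 -0.505
vertex 0.303 1.582 -0.439
endloop
endfacet
facet normal -0.976 -0.189 0.110
outer loop
vertex 0.161 2.127 -0.764
vertex 0.303 1.582 -0.439
vertex 0.228 2.752 0.905
endloop
endfacet
facet normal 0.315 -0.424 -0.849
outer loop
vertex 0.303 1.582 -0.439
vertex 0.752 2.048 -0.505
vertex 0.894 1.503 -0.18
endloop
endfacet
facet normal -0.359 -0.714 0.601
outer loop
vertex 0.303 1.582 -0.439
vertex 0.894 1.503 -0.18
vertex 0.228 2.752 0.905
endloop
endfacet
facet normal 0.315 -0.424 -0.849
outer loop
vertex 0.894 1.503 -0.18
vertex 0.752 2.048 -0.505
vertex 1.343 1.969 -0.246
endloop
endfacet
facet normal 0.516 -0.389 0.764
outer loop
vertex 0.894 1.503 -0.18
vertex 1.343 1.969 -0.246
vertex 0.228 2.752 0.905
endloop
endfacet

endsolid


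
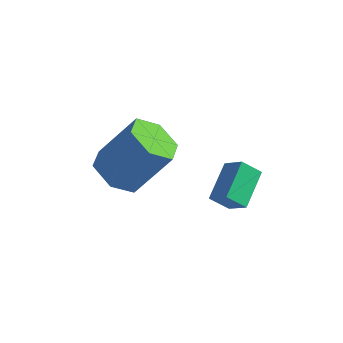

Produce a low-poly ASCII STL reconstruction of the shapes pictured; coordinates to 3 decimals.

solid 
facet normal -0.676 0.302 -0.672
outer loop
vertex 3.166 -1.795 -2.087
vertex 3.23 -0.368 -1.51
vertex 3.82 -1.595 -2.655
endloop
endfacet
facet normal -0.042 -0.926 -0.374
outer loop
vertex 4.53 -1.912 -1.95
vertex 3.166 -1.795 -2.087
vertex 3.82 -1.595 -2.655
endloop
endfacet
facet normal -0.677 0.301 -0.672
outer loop
vertex 3.82 -1.595 -2.655
vertex 3.23 -0.368 -1.51
vertex 3.884 -0.168 -2.079
endloop
endfacet
facet normal 0.735 0.225 -0.639
outer loop
vertex 3.884 -0.168 -2.079
vertex 4.53 -1.912 -1.95
vertex 3.82 -1.595 -2.655
endloop
endfacet
facet normal -0.735 -0.225 0.639
outer loop
vertex 3.166 -1.795 -2.087
vertex 3.94 -0.685 -0.805
vertex 3.23 -0.368 -1.51
endloop
endfacet
facet normal -0.042 -0.927 -0.374
outer loop
vertex 3.876 -2.112 -1.381
vertex 3.166 -1.795 -2.087
vertex 4.53 -1.912 -1.95
endloop
endfacet
facet normal -0.736 -0.225 0.639
outer loop
vertex 3.876 -2.112 -1.381
vertex 3.94 -0.685 -0.805
vertex 3.166 -1.795 -2.087
endloop
endfacet
facet normal 0.042 0.926 0.374
outer loop
vertex 3.23 -0.368 -1.51
vertex 3.94 -0.685 -0.805
vertex 3.884 -0.168 -2.079
endloop
endfacet
facet normal 0.736 0.225 -0.639
outer loop
vertex 4.594 -0.485 -1.373
vertex 4.53 -1.912 -1.95
vertex 3.884 -0.168 -2.079
endloop
endfacet
facet normal 0.042 0.926 0.374
outer loop
vertex 3.884 -0.168 -2.079
vertex 3.94 -0.685 -0.805
vertex 4.594 -0.485 -1.373
endloop
endfacet
facet normal 0.677 -0.302 0.672
outer loop
vertex 4.594 -0.485 -1.373
vertex 3.876 -2.112 -1.381
vertex 4.53 -1.912 -1.95
endloop
endfacet
facet normal 0.676 -0.302 0.672
outer loop
vertex 3.94 -0.685 -0.805
vertex 3.876 -2.112 -1.381
vertex 4.594 -0.485 -1.373
endloop
endfacet
facet normal -0.534 -0.305 -0.789
outer loop
vertex 1.288 -3.351 0.046
vertex 0.663 -3.823 0.651
vertex 0.493 -2.88 0.402
endloop
endfacet
facet normal 0.265 0.825 -0.499
outer loop
vertex 1.288 -3.351 0.046
vertex 0.493 -2.88 0.402
vertex 2.382 -2.725 1.663
endloop
endfacet
facet normal 0.265 0.825 -0.499
outer loop
vertex 2.382 -2.725 1.663
vertex 0.493 -2.88 0.402
vertex 1.587 -2.254 2.019
endloop
endfacet
facet normal 0.534 0.305 0.788
outer loop
vertex 2.382 -2.725 1.663
vertex 1.587 -2.254 2.019
vertex 1.757 -3.197 2.269
endloop
endfacet
facet normal -0.534 -0.305 -0.789
outer loop
vertex 0.493 -2.88 0.402
vertex 0.663 -3.823 0.651
vertex -0.132 -3.352 1.007
endloop
endfacet
facet normal -0.563 0.824 0.062
outer loop
vertex 0.493 -2.88 0.402
vertex -0.132 -3.352 1.007
vertex 1.587 -2.254 2.019
endloop
endfacet
facet normal -0.563 0.824 0.062
outer loop
vertex 1.587 -2.254 2.019
vertex -0.132 -3.352 1.007
vertex 0.962 -2.726 2.624
endloop
endfacet
facet normal 0.533 0.305 0.789
outer loop
vertex 1.587 -2.254 2.019
vertex 0.962 -2.726 2.624
vertex 1.757 -3.197 2.269
endloop
endfacet
facet normal -0.534 -0.305 -0.788
outer loop
vertex -0.132 -3.352 1.007
vertex 0.663 -3.823 0.651
vertex 0.038 -4.295 1.257
endloop
endfacet
facet normal -0.828 -0.001 0.561
outer loop
vertex -0.132 -3.352 1.007
vertex 0.038 -4.295 1.257
vertex 0.962 -2.726 2.624
endloop
endfacet
facet normal -0.828 -0.001 0.561
outer loop
vertex 0.962 -2.726 2.624
vertex 0.038 -4.295 1.257
vertex 1.132 -3.669 2.874
endloop
endfacet
facet normal 0.533 0.305 0.789
outer loop
vertex 0.962 -2.726 2.624
vertex 1.132 -3.669 2.874
vertex 1.757 -3.197 2.269
endloop
endfacet
facet normal -0.534 -0.305 -0.788
outer loop
vertex 0.038 -4.295 1.257
vertex 0.663 -3.823 0.651
vertex 0.833 -4.766 0.901
endloop
endfacet
facet normal -0.265 -0.825 0.499
outer loop
vertex 0.038 -4.295 1.257
vertex 0.833 -4.766 0.901
vertex 1.132 -3.669 2.874
endloop
endfacet
facet normal -0.265 -0.825 0.499
outer loop
vertex 1.132 -3.669 2.874
vertex 0.833 -4.766 0.901
vertex 1.927 -4.14 2.518
endloop
endfacet
facet normal 0.534 0.305 0.789
outer loop
vertex 1.132 -3.669 2.874
vertex 1.927 -4.14 2.518
vertex 1.757 -3.197 2.269
endloop
endfacet
facet normal -0.533 -0.305 -0.789
outer loop
vertex 0.833 -4.766 0.901
vertex 0.663 -3.823 0.651
vertex 1.458 -4.294 0.296
endloop
endfacet
facet normal 0.563 -0.824 -0.062
outer loop
vertex 0.833 -4.766 0.901
vertex 1.458 -4.294 0.296
vertex 1.927 -4.14 2.518
endloop
endfacet
facet normal 0.563 -0.824 -0.062
outer loop
vertex 1.927 -4.14 2.518
vertex 1.458 -4.294 0.296
vertex 2.552 -3.668 1.913
endloop
endfacet
facet normal 0.534 0.305 0.789
outer loop
vertex 1.927 -4.14 2.518
vertex 2.552 -3.668 1.913
vertex 1.757 -3.197 2.269
endloop
endfacet
facet normal -0.533 -0.305 -0.789
outer loop
vertex 1.458 -4.294 0.296
vertex 0.663 -3.823 0.651
vertex 1.288 -3.351 0.046
endloop
endfacet
facet normal 0.828 0.001 -0.561
outer loop
vertex 1.458 -4.294 0.296
vertex 1.288 -3.351 0.046
vertex 2.552 -3.668 1.913
endloop
endfacet
facet normal 0.828 0.001 -0.561
outer loop
vertex 2.552 -3.668 1.913
vertex 1.288 -3.351 0.046
vertex 2.382 -2.725 1.663
endloop
endfacet
facet normal 0.534 0.305 0.788
outer loop
vertex 2.552 -3.668 1.913
vertex 2.382 -2.725 1.663
vertex 1.757 -3.197 2.269
endloop
endfacet

endsolid


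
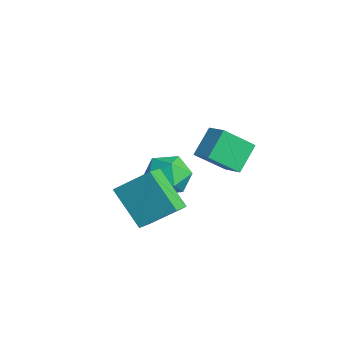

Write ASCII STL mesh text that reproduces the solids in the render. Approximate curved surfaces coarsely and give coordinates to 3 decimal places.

solid 
facet normal -0.912 -0.236 -0.334
outer loop
vertex 2.906 2.54 1.791
vertex 2.969 3.818 0.718
vertex 3.489 1.684 0.804
endloop
endfacet
facet normal -0.038 -0.766 0.642
outer loop
vertex 4.411 1.922 1.142
vertex 2.906 2.54 1.791
vertex 3.489 1.684 0.804
endloop
endfacet
facet normal -0.912 -0.236 -0.335
outer loop
vertex 3.489 1.684 0.804
vertex 2.969 3.818 0.718
vertex 3.552 2.962 -0.268
endloop
endfacet
facet normal 0.407 -0.599 -0.690
outer loop
vertex 3.552 2.962 -0.268
vertex 4.411 1.922 1.142
vertex 3.489 1.684 0.804
endloop
endfacet
facet normal -0.407 0.599 0.689
outer loop
vertex 2.906 2.54 1.791
vertex 3.891 4.056 1.056
vertex 2.969 3.818 0.718
endloop
endfacet
facet normal -0.037 -0.765 0.642
outer loop
vertex 3.828 2.778 2.128
vertex 2.906 2.54 1.791
vertex 4.411 1.922 1.142
endloop
endfacet
facet normal -0.407 0.599 0.690
outer loop
vertex 3.828 2.778 2.128
vertex 3.891 4.056 1.056
vertex 2.906 2.54 1.791
endloop
endfacet
facet normal 0.038 0.766 -0.642
outer loop
vertex 2.969 3.818 0.718
vertex 3.891 4.056 1.056
vertex 3.552 2.962 -0.268
endloop
endfacet
facet normal 0.407 -0.599 -0.690
outer loop
vertex 4.474 3.2 0.069
vertex 4.411 1.922 1.142
vertex 3.552 2.962 -0.268
endloop
endfacet
facet normal 0.037 0.766 -0.642
outer loop
vertex 3.552 2.962 -0.268
vertex 3.891 4.056 1.056
vertex 4.474 3.2 0.069
endloop
endfacet
facet normal 0.912 0.236 0.335
outer loop
vertex 4.474 3.2 0.069
vertex 3.828 2.778 2.128
vertex 4.411 1.922 1.142
endloop
endfacet
facet normal 0.912 0.236 0.335
outer loop
vertex 3.891 4.056 1.056
vertex 3.828 2.778 2.128
vertex 4.474 3.2 0.069
endloop
endfacet
facet normal -0.654 -0.284 0.701
outer loop
vertex 1.074 0.744 -1.447
vertex 0.363 1.428 -1.834
vertex 0.422 -0.582 -2.593
endloop
endfacet
facet normal 0.671 -0.646 0.365
outer loop
vertex 1.837 0.032 -4.106
vertex 1.074 0.744 -1.447
vertex 0.422 -0.582 -2.593
endloop
endfacet
facet normal -0.655 -0.284 0.701
outer loop
vertex 0.422 -0.582 -2.593
vertex 0.363 1.428 -1.834
vertex -0.289 0.103 -2.98
endloop
endfacet
facet normal -0.349 -0.709 -0.614
outer loop
vertex -0.289 0.103 -2.98
vertex 1.837 0.032 -4.106
vertex 0.422 -0.582 -2.593
endloop
endfacet
facet normal 0.348 0.709 0.613
outer loop
vertex 1.074 0.744 -1.447
vertex 1.778 2.042 -3.347
vertex 0.363 1.428 -1.834
endloop
endfacet
facet normal 0.670 -0.646 0.365
outer loop
vertex 2.489 1.357 -2.96
vertex 1.074 0.744 -1.447
vertex 1.837 0.032 -4.106
endloop
endfacet
facet normal 0.349 0.709 0.613
outer loop
vertex 2.489 1.357 -2.96
vertex 1.778 2.042 -3.347
vertex 1.074 0.744 -1.447
endloop
endfacet
facet normal -0.671 0.646 -0.365
outer loop
vertex 0.363 1.428 -1.834
vertex 1.778 2.042 -3.347
vertex -0.289 0.103 -2.98
endloop
endfacet
facet normal -0.348 -0.709 -0.613
outer loop
vertex 1.126 0.716 -4.493
vertex 1.837 0.032 -4.106
vertex -0.289 0.103 -2.98
endloop
endfacet
facet normal -0.671 0.646 -0.366
outer loop
vertex -0.289 0.103 -2.98
vertex 1.778 2.042 -3.347
vertex 1.126 0.716 -4.493
endloop
endfacet
facet normal 0.655 0.284 -0.701
outer loop
vertex 1.126 0.716 -4.493
vertex 2.489 1.357 -2.96
vertex 1.837 0.032 -4.106
endloop
endfacet
facet normal 0.655 0.284 -0.701
outer loop
vertex 1.778 2.042 -3.347
vertex 2.489 1.357 -2.96
vertex 1.126 0.716 -4.493
endloop
endfacet
facet normal -0.207 0.068 0.976
outer loop
vertex -1.059 2.744 -2.257
vertex -1.165 1.625 -2.201
vertex -0.163 2.105 -2.022
endloop
endfacet
facet normal 0.225 0.598 0.769
outer loop
vertex -1.059 2.744 -2.257
vertex -0.163 2.105 -2.022
vertex -0.064 2.976 -2.728
endloop
endfacet
facet normal -0.105 0.962 0.252
outer loop
vertex -1.059 2.744 -2.257
vertex -0.064 2.976 -2.728
vertex -1.005 3.034 -3.342
endloop
endfacet
facet normal -0.741 0.657 0.139
outer loop
vertex -1.059 2.744 -2.257
vertex -1.005 3.034 -3.342
vertex -1.685 2.199 -3.017
endloop
endfacet
facet normal -0.803 0.105 0.586
outer loop
vertex -1.059 2.744 -2.257
vertex -1.685 2.199 -3.017
vertex -1.165 1.625 -2.201
endloop
endfacet
facet normal 0.815 0.307 0.492
outer loop
vertex -0.064 2.976 -2.728
vertex -0.163 2.105 -2.022
vertex 0.445 2.001 -2.963
endloop
endfacet
facet normal 0.116 -0.551 0.826
outer loop
vertex -0.163 2.105 -2.022
vertex -1.165 1.625 -2.201
vertex -0.235 1.166 -2.638
endloop
endfacet
facet normal -0.849 -0.491 0.196
outer loop
vertex -1.165 1.625 -2.201
vertex -1.685 2.199 -3.017
vertex -1.176 1.224 -3.252
endloop
endfacet
facet normal -0.748 0.403 -0.528
outer loop
vertex -1.685 2.199 -3.017
vertex -1.005 3.034 -3.342
vertex -1.077 2.095 -3.958
endloop
endfacet
facet normal 0.280 0.896 -0.345
outer loop
vertex -1.005 3.034 -3.342
vertex -0.064 2.976 -2.728
vertex -0.075 2.575 -3.779
endloop
endfacet
facet normal 0.741 -0.657 -0.139
outer loop
vertex -0.181 1.456 -3.723
vertex 0.445 2.001 -2.963
vertex -0.235 1.166 -2.638
endloop
endfacet
facet normal 0.105 -0.962 -0.252
outer loop
vertex -0.181 1.456 -3.723
vertex -0.235 1.166 -2.638
vertex -1.176 1.224 -3.252
endloop
endfacet
facet normal -0.225 -0.598 -0.769
outer loop
vertex -0.181 1.456 -3.723
vertex -1.176 1.224 -3.252
vertex -1.077 2.095 -3.958
endloop
endfacet
facet normal 0.207 -0.068 -0.976
outer loop
vertex -0.181 1.456 -3.723
vertex -1.077 2.095 -3.958
vertex -0.075 2.575 -3.779
endloop
endfacet
facet normal 0.803 -0.105 -0.586
outer loop
vertex -0.181 1.456 -3.723
vertex -0.075 2.575 -3.779
vertex 0.445 2.001 -2.963
endloop
endfacet
facet normal 0.748 -0.403 0.528
outer loop
vertex -0.235 1.166 -2.638
vertex 0.445 2.001 -2.963
vertex -0.163 2.105 -2.022
endloop
endfacet
facet normal -0.280 -0.896 0.345
outer loop
vertex -1.176 1.224 -3.252
vertex -0.235 1.166 -2.638
vertex -1.165 1.625 -2.201
endloop
endfacet
facet normal -0.815 -0.307 -0.492
outer loop
vertex -1.077 2.095 -3.958
vertex -1.176 1.224 -3.252
vertex -1.685 2.199 -3.017
endloop
endfacet
facet normal -0.116 0.551 -0.826
outer loop
vertex -0.075 2.575 -3.779
vertex -1.077 2.095 -3.958
vertex -1.005 3.034 -3.342
endloop
endfacet
facet normal 0.849 0.491 -0.196
outer loop
vertex 0.445 2.001 -2.963
vertex -0.075 2.575 -3.779
vertex -0.064 2.976 -2.728
endloop
endfacet

endsolid


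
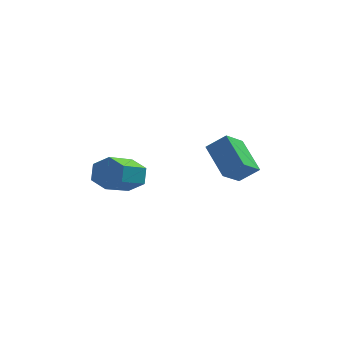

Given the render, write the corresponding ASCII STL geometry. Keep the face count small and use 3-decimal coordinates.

solid 
facet normal -0.774 0.002 -0.633
outer loop
vertex -0.047 -2.726 2.911
vertex 0.689 -1.807 2.013
vertex 0.705 -4.231 1.987
endloop
endfacet
facet normal -0.497 -0.621 0.607
outer loop
vertex 1.611 -4.233 2.727
vertex -0.047 -2.726 2.911
vertex 0.705 -4.231 1.987
endloop
endfacet
facet normal -0.774 0.002 -0.633
outer loop
vertex 0.705 -4.231 1.987
vertex 0.689 -1.807 2.013
vertex 1.441 -3.313 1.089
endloop
endfacet
facet normal 0.391 -0.784 -0.481
outer loop
vertex 1.441 -3.313 1.089
vertex 1.611 -4.233 2.727
vertex 0.705 -4.231 1.987
endloop
endfacet
facet normal -0.392 0.784 0.482
outer loop
vertex -0.047 -2.726 2.911
vertex 1.595 -1.809 2.753
vertex 0.689 -1.807 2.013
endloop
endfacet
facet normal -0.497 -0.620 0.607
outer loop
vertex 0.859 -2.727 3.651
vertex -0.047 -2.726 2.911
vertex 1.611 -4.233 2.727
endloop
endfacet
facet normal -0.392 0.784 0.481
outer loop
vertex 0.859 -2.727 3.651
vertex 1.595 -1.809 2.753
vertex -0.047 -2.726 2.911
endloop
endfacet
facet normal 0.497 0.620 -0.607
outer loop
vertex 0.689 -1.807 2.013
vertex 1.595 -1.809 2.753
vertex 1.441 -3.313 1.089
endloop
endfacet
facet normal 0.392 -0.784 -0.481
outer loop
vertex 2.347 -3.314 1.829
vertex 1.611 -4.233 2.727
vertex 1.441 -3.313 1.089
endloop
endfacet
facet normal 0.496 0.621 -0.607
outer loop
vertex 1.441 -3.313 1.089
vertex 1.595 -1.809 2.753
vertex 2.347 -3.314 1.829
endloop
endfacet
facet normal 0.774 -0.002 0.633
outer loop
vertex 2.347 -3.314 1.829
vertex 0.859 -2.727 3.651
vertex 1.611 -4.233 2.727
endloop
endfacet
facet normal 0.774 -0.002 0.633
outer loop
vertex 1.595 -1.809 2.753
vertex 0.859 -2.727 3.651
vertex 2.347 -3.314 1.829
endloop
endfacet
facet normal 0.425 0.740 -0.522
outer loop
vertex -2.731 -3.057 0.69
vertex -3.378 -2.523 0.92
vertex -2.666 -2.582 1.416
endloop
endfacet
facet normal 0.903 -0.392 0.176
outer loop
vertex -2.731 -3.057 0.69
vertex -2.666 -2.582 1.416
vertex -3.654 -4.67 1.829
endloop
endfacet
facet normal 0.903 -0.392 0.176
outer loop
vertex -3.654 -4.67 1.829
vertex -2.666 -2.582 1.416
vertex -3.589 -4.195 2.555
endloop
endfacet
facet normal -0.423 -0.740 0.522
outer loop
vertex -3.654 -4.67 1.829
vertex -3.589 -4.195 2.555
vertex -4.302 -4.137 2.06
endloop
endfacet
facet normal 0.425 0.740 -0.522
outer loop
vertex -2.666 -2.582 1.416
vertex -3.378 -2.523 0.92
vertex -3.313 -2.048 1.646
endloop
endfacet
facet normal 0.516 0.277 0.810
outer loop
vertex -2.666 -2.582 1.416
vertex -3.313 -2.048 1.646
vertex -3.589 -4.195 2.555
endloop
endfacet
facet normal 0.516 0.277 0.810
outer loop
vertex -3.589 -4.195 2.555
vertex -3.313 -2.048 1.646
vertex -4.236 -3.661 2.785
endloop
endfacet
facet normal -0.424 -0.739 0.524
outer loop
vertex -3.589 -4.195 2.555
vertex -4.236 -3.661 2.785
vertex -4.302 -4.137 2.06
endloop
endfacet
facet normal 0.423 0.740 -0.522
outer loop
vertex -3.313 -2.048 1.646
vertex -3.378 -2.523 0.92
vertex -4.026 -1.99 1.151
endloop
endfacet
facet normal -0.386 0.669 0.635
outer loop
vertex -3.313 -2.048 1.646
vertex -4.026 -1.99 1.151
vertex -4.236 -3.661 2.785
endloop
endfacet
facet normal -0.386 0.669 0.635
outer loop
vertex -4.236 -3.661 2.785
vertex -4.026 -1.99 1.151
vertex -4.949 -3.603 2.29
endloop
endfacet
facet normal -0.424 -0.739 0.524
outer loop
vertex -4.236 -3.661 2.785
vertex -4.949 -3.603 2.29
vertex -4.302 -4.137 2.06
endloop
endfacet
facet normal 0.423 0.740 -0.522
outer loop
vertex -4.026 -1.99 1.151
vertex -3.378 -2.523 0.92
vertex -4.091 -2.465 0.425
endloop
endfacet
facet normal -0.903 0.392 -0.176
outer loop
vertex -4.026 -1.99 1.151
vertex -4.091 -2.465 0.425
vertex -4.949 -3.603 2.29
endloop
endfacet
facet normal -0.903 0.392 -0.176
outer loop
vertex -4.949 -3.603 2.29
vertex -4.091 -2.465 0.425
vertex -5.014 -4.078 1.564
endloop
endfacet
facet normal -0.425 -0.740 0.522
outer loop
vertex -4.949 -3.603 2.29
vertex -5.014 -4.078 1.564
vertex -4.302 -4.137 2.06
endloop
endfacet
facet normal 0.424 0.739 -0.524
outer loop
vertex -4.091 -2.465 0.425
vertex -3.378 -2.523 0.92
vertex -3.444 -2.999 0.195
endloop
endfacet
facet normal -0.516 -0.277 -0.810
outer loop
vertex -4.091 -2.465 0.425
vertex -3.444 -2.999 0.195
vertex -5.014 -4.078 1.564
endloop
endfacet
facet normal -0.516 -0.277 -0.810
outer loop
vertex -5.014 -4.078 1.564
vertex -3.444 -2.999 0.195
vertex -4.367 -4.612 1.334
endloop
endfacet
facet normal -0.425 -0.740 0.522
outer loop
vertex -5.014 -4.078 1.564
vertex -4.367 -4.612 1.334
vertex -4.302 -4.137 2.06
endloop
endfacet
facet normal 0.424 0.739 -0.524
outer loop
vertex -3.444 -2.999 0.195
vertex -3.378 -2.523 0.92
vertex -2.731 -3.057 0.69
endloop
endfacet
facet normal 0.386 -0.669 -0.635
outer loop
vertex -3.444 -2.999 0.195
vertex -2.731 -3.057 0.69
vertex -4.367 -4.612 1.334
endloop
endfacet
facet normal 0.386 -0.669 -0.635
outer loop
vertex -4.367 -4.612 1.334
vertex -2.731 -3.057 0.69
vertex -3.654 -4.67 1.829
endloop
endfacet
facet normal -0.423 -0.740 0.522
outer loop
vertex -4.367 -4.612 1.334
vertex -3.654 -4.67 1.829
vertex -4.302 -4.137 2.06
endloop
endfacet

endsolid


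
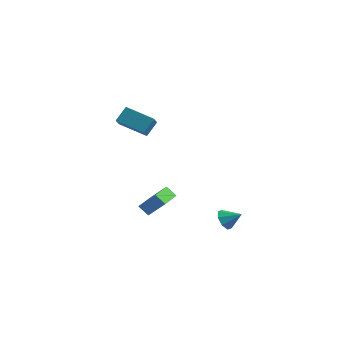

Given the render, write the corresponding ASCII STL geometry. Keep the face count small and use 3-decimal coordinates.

solid 
facet normal -0.727 -0.081 0.681
outer loop
vertex -0.472 -2.797 -0.082
vertex -0.701 -1.296 -0.147
vertex -1.436 -2.99 -1.134
endloop
endfacet
facet normal 0.150 -0.988 0.044
outer loop
vertex -0.839 -2.924 -1.693
vertex -0.472 -2.797 -0.082
vertex -1.436 -2.99 -1.134
endloop
endfacet
facet normal -0.728 -0.081 0.681
outer loop
vertex -1.436 -2.99 -1.134
vertex -0.701 -1.296 -0.147
vertex -1.664 -1.489 -1.2
endloop
endfacet
facet normal -0.669 -0.134 -0.731
outer loop
vertex -1.664 -1.489 -1.2
vertex -0.839 -2.924 -1.693
vertex -1.436 -2.99 -1.134
endloop
endfacet
facet normal 0.669 0.134 0.731
outer loop
vertex -0.472 -2.797 -0.082
vertex -0.104 -1.23 -0.706
vertex -0.701 -1.296 -0.147
endloop
endfacet
facet normal 0.150 -0.988 0.044
outer loop
vertex 0.124 -2.731 -0.64
vertex -0.472 -2.797 -0.082
vertex -0.839 -2.924 -1.693
endloop
endfacet
facet normal 0.669 0.134 0.731
outer loop
vertex 0.124 -2.731 -0.64
vertex -0.104 -1.23 -0.706
vertex -0.472 -2.797 -0.082
endloop
endfacet
facet normal -0.150 0.988 -0.044
outer loop
vertex -0.701 -1.296 -0.147
vertex -0.104 -1.23 -0.706
vertex -1.664 -1.489 -1.2
endloop
endfacet
facet normal -0.669 -0.134 -0.731
outer loop
vertex -1.068 -1.423 -1.758
vertex -0.839 -2.924 -1.693
vertex -1.664 -1.489 -1.2
endloop
endfacet
facet normal -0.150 0.988 -0.044
outer loop
vertex -1.664 -1.489 -1.2
vertex -0.104 -1.23 -0.706
vertex -1.068 -1.423 -1.758
endloop
endfacet
facet normal 0.728 0.082 -0.681
outer loop
vertex -1.068 -1.423 -1.758
vertex 0.124 -2.731 -0.64
vertex -0.839 -2.924 -1.693
endloop
endfacet
facet normal 0.727 0.081 -0.681
outer loop
vertex -0.104 -1.23 -0.706
vertex 0.124 -2.731 -0.64
vertex -1.068 -1.423 -1.758
endloop
endfacet
facet normal -0.929 -0.136 0.344
outer loop
vertex -4.642 -0.345 3.65
vertex -4.439 0.395 4.492
vertex -5.041 0.575 2.937
endloop
endfacet
facet normal -0.178 -0.650 -0.739
outer loop
vertex -3.341 0.825 2.308
vertex -4.642 -0.345 3.65
vertex -5.041 0.575 2.937
endloop
endfacet
facet normal -0.929 -0.137 0.344
outer loop
vertex -5.041 0.575 2.937
vertex -4.439 0.395 4.492
vertex -4.838 1.315 3.78
endloop
endfacet
facet normal -0.324 0.748 -0.579
outer loop
vertex -4.838 1.315 3.78
vertex -3.341 0.825 2.308
vertex -5.041 0.575 2.937
endloop
endfacet
facet normal 0.324 -0.748 0.579
outer loop
vertex -4.642 -0.345 3.65
vertex -2.739 0.645 3.863
vertex -4.439 0.395 4.492
endloop
endfacet
facet normal -0.178 -0.649 -0.739
outer loop
vertex -2.942 -0.095 3.02
vertex -4.642 -0.345 3.65
vertex -3.341 0.825 2.308
endloop
endfacet
facet normal 0.324 -0.748 0.579
outer loop
vertex -2.942 -0.095 3.02
vertex -2.739 0.645 3.863
vertex -4.642 -0.345 3.65
endloop
endfacet
facet normal 0.178 0.649 0.739
outer loop
vertex -4.439 0.395 4.492
vertex -2.739 0.645 3.863
vertex -4.838 1.315 3.78
endloop
endfacet
facet normal -0.325 0.748 -0.579
outer loop
vertex -3.138 1.565 3.15
vertex -3.341 0.825 2.308
vertex -4.838 1.315 3.78
endloop
endfacet
facet normal 0.178 0.650 0.739
outer loop
vertex -4.838 1.315 3.78
vertex -2.739 0.645 3.863
vertex -3.138 1.565 3.15
endloop
endfacet
facet normal 0.929 0.137 -0.344
outer loop
vertex -3.138 1.565 3.15
vertex -2.942 -0.095 3.02
vertex -3.341 0.825 2.308
endloop
endfacet
facet normal 0.929 0.137 -0.344
outer loop
vertex -2.739 0.645 3.863
vertex -2.942 -0.095 3.02
vertex -3.138 1.565 3.15
endloop
endfacet
facet normal -0.824 -0.239 -0.514
outer loop
vertex 3.655 -2.083 -1.905
vertex 3.255 -1.709 -1.438
vertex 3.595 -1.556 -2.054
endloop
endfacet
facet normal 0.906 -0.017 -0.424
outer loop
vertex 3.655 -2.083 -1.905
vertex 3.595 -1.556 -2.054
vertex 4.145 -1.451 -0.882
endloop
endfacet
facet normal -0.824 -0.239 -0.514
outer loop
vertex 3.595 -1.556 -2.054
vertex 3.255 -1.709 -1.438
vertex 3.336 -1.119 -1.842
endloop
endfacet
facet normal 0.701 0.601 -0.383
outer loop
vertex 3.595 -1.556 -2.054
vertex 3.336 -1.119 -1.842
vertex 4.145 -1.451 -0.882
endloop
endfacet
facet normal -0.824 -0.239 -0.514
outer loop
vertex 3.336 -1.119 -1.842
vertex 3.255 -1.709 -1.438
vertex 3.029 -1.027 -1.393
endloop
endfacet
facet normal 0.339 0.940 0.039
outer loop
vertex 3.336 -1.119 -1.842
vertex 3.029 -1.027 -1.393
vertex 4.145 -1.451 -0.882
endloop
endfacet
facet normal -0.824 -0.239 -0.513
outer loop
vertex 3.029 -1.027 -1.393
vertex 3.255 -1.709 -1.438
vertex 2.855 -1.335 -0.97
endloop
endfacet
facet normal 0.031 0.802 0.597
outer loop
vertex 3.029 -1.027 -1.393
vertex 2.855 -1.335 -0.97
vertex 4.145 -1.451 -0.882
endloop
endfacet
facet normal -0.824 -0.238 -0.514
outer loop
vertex 2.855 -1.335 -0.97
vertex 3.255 -1.709 -1.438
vertex 2.915 -1.862 -0.822
endloop
endfacet
facet normal -0.042 0.266 0.963
outer loop
vertex 2.855 -1.335 -0.97
vertex 2.915 -1.862 -0.822
vertex 4.145 -1.451 -0.882
endloop
endfacet
facet normal -0.824 -0.238 -0.514
outer loop
vertex 2.915 -1.862 -0.822
vertex 3.255 -1.709 -1.438
vertex 3.174 -2.3 -1.034
endloop
endfacet
facet normal 0.162 -0.351 0.922
outer loop
vertex 2.915 -1.862 -0.822
vertex 3.174 -2.3 -1.034
vertex 4.145 -1.451 -0.882
endloop
endfacet
facet normal -0.823 -0.239 -0.515
outer loop
vertex 3.174 -2.3 -1.034
vertex 3.255 -1.709 -1.438
vertex 3.481 -2.391 -1.482
endloop
endfacet
facet normal 0.525 -0.689 0.500
outer loop
vertex 3.174 -2.3 -1.034
vertex 3.481 -2.391 -1.482
vertex 4.145 -1.451 -0.882
endloop
endfacet
facet normal -0.824 -0.240 -0.514
outer loop
vertex 3.481 -2.391 -1.482
vertex 3.255 -1.709 -1.438
vertex 3.655 -2.083 -1.905
endloop
endfacet
facet normal 0.833 -0.551 -0.059
outer loop
vertex 3.481 -2.391 -1.482
vertex 3.655 -2.083 -1.905
vertex 4.145 -1.451 -0.882
endloop
endfacet

endsolid
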